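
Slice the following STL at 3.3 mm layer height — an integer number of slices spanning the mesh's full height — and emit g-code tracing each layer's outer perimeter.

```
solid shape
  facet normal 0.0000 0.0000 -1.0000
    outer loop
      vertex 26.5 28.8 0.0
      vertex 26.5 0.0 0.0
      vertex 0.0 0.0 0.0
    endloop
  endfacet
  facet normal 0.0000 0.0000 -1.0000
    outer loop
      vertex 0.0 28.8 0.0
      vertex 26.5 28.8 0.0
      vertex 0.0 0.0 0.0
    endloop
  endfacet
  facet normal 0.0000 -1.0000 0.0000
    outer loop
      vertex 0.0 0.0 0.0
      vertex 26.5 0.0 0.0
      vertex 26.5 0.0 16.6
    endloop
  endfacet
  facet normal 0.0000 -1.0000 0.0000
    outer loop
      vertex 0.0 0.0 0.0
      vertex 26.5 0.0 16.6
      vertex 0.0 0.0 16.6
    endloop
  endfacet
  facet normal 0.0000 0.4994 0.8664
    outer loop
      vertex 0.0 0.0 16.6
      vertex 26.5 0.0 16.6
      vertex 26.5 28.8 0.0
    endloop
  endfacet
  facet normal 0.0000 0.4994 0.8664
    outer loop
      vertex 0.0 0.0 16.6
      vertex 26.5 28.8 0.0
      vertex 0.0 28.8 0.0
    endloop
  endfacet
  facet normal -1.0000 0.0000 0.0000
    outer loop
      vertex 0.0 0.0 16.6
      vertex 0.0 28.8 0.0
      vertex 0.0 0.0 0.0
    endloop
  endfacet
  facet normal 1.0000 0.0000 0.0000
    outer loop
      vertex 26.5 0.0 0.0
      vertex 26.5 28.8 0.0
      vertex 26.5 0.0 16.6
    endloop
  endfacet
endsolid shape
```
; perimeter-only toolpath
G21 ; units = mm
G90 ; absolute positioning
G28 ; home
; layer 1
G0 Z3.3
G0 X0.0 Y0.0
G1 X26.5 Y0.0
G1 X26.5 Y23.0
G1 X0.0 Y23.0
G1 X0.0 Y0.0
; layer 2
G0 Z6.6
G0 X0.0 Y0.0
G1 X26.5 Y0.0
G1 X26.5 Y17.3
G1 X0.0 Y17.3
G1 X0.0 Y0.0
; layer 3
G0 Z10.0
G0 X0.0 Y0.0
G1 X26.5 Y0.0
G1 X26.5 Y11.5
G1 X0.0 Y11.5
G1 X0.0 Y0.0
; layer 4
G0 Z13.3
G0 X0.0 Y0.0
G1 X26.5 Y0.0
G1 X26.5 Y5.8
G1 X0.0 Y5.8
G1 X0.0 Y0.0
M2 ; end

The solid is a wedge (ramp): 26.5 × 28.8 mm base, rising to 16.6 mm along the y=0 edge and sloping linearly to z=0 at y=28.8. Slicing at Δz = 3.3 mm — 5 equal slices spanning the solid's height, so layer i sits at z = i·h/5 — gives 4 non-empty perimeters. Each is a 4-segment closed polygon; G0 lifts to the layer z and rapids to the start vertex, then G1 traces the edges. The cross-section shrinks linearly with z (the slice at the apex is degenerate and omitted).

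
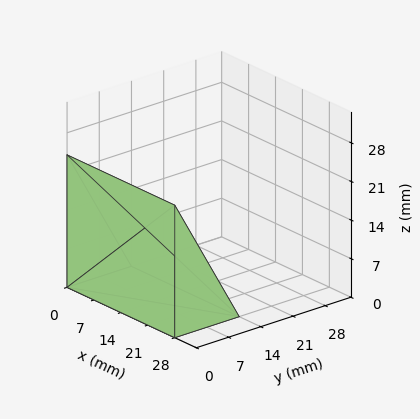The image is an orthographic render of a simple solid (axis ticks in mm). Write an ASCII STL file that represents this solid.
Reading the render: the shape is a wedge (ramp): 28 × 14 mm base, rising to 24 mm along the y=0 edge and sloping linearly to z=0 at y=14 (dimensions read to the nearest mm from the axis ticks). For the STL, each face is triangulated and given an outward normal.

solid part
  facet normal 0.0000 0.0000 -1.0000
    outer loop
      vertex 28.000 14.000 0.000
      vertex 28.000 0.000 0.000
      vertex 0.000 0.000 0.000
    endloop
  endfacet
  facet normal 0.0000 0.0000 -1.0000
    outer loop
      vertex 0.000 14.000 0.000
      vertex 28.000 14.000 0.000
      vertex 0.000 0.000 0.000
    endloop
  endfacet
  facet normal 0.0000 -1.0000 0.0000
    outer loop
      vertex 0.000 0.000 0.000
      vertex 28.000 0.000 0.000
      vertex 28.000 0.000 24.000
    endloop
  endfacet
  facet normal 0.0000 -1.0000 0.0000
    outer loop
      vertex 0.000 0.000 0.000
      vertex 28.000 0.000 24.000
      vertex 0.000 0.000 24.000
    endloop
  endfacet
  facet normal 0.0000 0.8638 0.5039
    outer loop
      vertex 0.000 0.000 24.000
      vertex 28.000 0.000 24.000
      vertex 28.000 14.000 0.000
    endloop
  endfacet
  facet normal 0.0000 0.8638 0.5039
    outer loop
      vertex 0.000 0.000 24.000
      vertex 28.000 14.000 0.000
      vertex 0.000 14.000 0.000
    endloop
  endfacet
  facet normal -1.0000 0.0000 0.0000
    outer loop
      vertex 0.000 0.000 24.000
      vertex 0.000 14.000 0.000
      vertex 0.000 0.000 0.000
    endloop
  endfacet
  facet normal 1.0000 0.0000 0.0000
    outer loop
      vertex 28.000 0.000 0.000
      vertex 28.000 14.000 0.000
      vertex 28.000 0.000 24.000
    endloop
  endfacet
endsolid part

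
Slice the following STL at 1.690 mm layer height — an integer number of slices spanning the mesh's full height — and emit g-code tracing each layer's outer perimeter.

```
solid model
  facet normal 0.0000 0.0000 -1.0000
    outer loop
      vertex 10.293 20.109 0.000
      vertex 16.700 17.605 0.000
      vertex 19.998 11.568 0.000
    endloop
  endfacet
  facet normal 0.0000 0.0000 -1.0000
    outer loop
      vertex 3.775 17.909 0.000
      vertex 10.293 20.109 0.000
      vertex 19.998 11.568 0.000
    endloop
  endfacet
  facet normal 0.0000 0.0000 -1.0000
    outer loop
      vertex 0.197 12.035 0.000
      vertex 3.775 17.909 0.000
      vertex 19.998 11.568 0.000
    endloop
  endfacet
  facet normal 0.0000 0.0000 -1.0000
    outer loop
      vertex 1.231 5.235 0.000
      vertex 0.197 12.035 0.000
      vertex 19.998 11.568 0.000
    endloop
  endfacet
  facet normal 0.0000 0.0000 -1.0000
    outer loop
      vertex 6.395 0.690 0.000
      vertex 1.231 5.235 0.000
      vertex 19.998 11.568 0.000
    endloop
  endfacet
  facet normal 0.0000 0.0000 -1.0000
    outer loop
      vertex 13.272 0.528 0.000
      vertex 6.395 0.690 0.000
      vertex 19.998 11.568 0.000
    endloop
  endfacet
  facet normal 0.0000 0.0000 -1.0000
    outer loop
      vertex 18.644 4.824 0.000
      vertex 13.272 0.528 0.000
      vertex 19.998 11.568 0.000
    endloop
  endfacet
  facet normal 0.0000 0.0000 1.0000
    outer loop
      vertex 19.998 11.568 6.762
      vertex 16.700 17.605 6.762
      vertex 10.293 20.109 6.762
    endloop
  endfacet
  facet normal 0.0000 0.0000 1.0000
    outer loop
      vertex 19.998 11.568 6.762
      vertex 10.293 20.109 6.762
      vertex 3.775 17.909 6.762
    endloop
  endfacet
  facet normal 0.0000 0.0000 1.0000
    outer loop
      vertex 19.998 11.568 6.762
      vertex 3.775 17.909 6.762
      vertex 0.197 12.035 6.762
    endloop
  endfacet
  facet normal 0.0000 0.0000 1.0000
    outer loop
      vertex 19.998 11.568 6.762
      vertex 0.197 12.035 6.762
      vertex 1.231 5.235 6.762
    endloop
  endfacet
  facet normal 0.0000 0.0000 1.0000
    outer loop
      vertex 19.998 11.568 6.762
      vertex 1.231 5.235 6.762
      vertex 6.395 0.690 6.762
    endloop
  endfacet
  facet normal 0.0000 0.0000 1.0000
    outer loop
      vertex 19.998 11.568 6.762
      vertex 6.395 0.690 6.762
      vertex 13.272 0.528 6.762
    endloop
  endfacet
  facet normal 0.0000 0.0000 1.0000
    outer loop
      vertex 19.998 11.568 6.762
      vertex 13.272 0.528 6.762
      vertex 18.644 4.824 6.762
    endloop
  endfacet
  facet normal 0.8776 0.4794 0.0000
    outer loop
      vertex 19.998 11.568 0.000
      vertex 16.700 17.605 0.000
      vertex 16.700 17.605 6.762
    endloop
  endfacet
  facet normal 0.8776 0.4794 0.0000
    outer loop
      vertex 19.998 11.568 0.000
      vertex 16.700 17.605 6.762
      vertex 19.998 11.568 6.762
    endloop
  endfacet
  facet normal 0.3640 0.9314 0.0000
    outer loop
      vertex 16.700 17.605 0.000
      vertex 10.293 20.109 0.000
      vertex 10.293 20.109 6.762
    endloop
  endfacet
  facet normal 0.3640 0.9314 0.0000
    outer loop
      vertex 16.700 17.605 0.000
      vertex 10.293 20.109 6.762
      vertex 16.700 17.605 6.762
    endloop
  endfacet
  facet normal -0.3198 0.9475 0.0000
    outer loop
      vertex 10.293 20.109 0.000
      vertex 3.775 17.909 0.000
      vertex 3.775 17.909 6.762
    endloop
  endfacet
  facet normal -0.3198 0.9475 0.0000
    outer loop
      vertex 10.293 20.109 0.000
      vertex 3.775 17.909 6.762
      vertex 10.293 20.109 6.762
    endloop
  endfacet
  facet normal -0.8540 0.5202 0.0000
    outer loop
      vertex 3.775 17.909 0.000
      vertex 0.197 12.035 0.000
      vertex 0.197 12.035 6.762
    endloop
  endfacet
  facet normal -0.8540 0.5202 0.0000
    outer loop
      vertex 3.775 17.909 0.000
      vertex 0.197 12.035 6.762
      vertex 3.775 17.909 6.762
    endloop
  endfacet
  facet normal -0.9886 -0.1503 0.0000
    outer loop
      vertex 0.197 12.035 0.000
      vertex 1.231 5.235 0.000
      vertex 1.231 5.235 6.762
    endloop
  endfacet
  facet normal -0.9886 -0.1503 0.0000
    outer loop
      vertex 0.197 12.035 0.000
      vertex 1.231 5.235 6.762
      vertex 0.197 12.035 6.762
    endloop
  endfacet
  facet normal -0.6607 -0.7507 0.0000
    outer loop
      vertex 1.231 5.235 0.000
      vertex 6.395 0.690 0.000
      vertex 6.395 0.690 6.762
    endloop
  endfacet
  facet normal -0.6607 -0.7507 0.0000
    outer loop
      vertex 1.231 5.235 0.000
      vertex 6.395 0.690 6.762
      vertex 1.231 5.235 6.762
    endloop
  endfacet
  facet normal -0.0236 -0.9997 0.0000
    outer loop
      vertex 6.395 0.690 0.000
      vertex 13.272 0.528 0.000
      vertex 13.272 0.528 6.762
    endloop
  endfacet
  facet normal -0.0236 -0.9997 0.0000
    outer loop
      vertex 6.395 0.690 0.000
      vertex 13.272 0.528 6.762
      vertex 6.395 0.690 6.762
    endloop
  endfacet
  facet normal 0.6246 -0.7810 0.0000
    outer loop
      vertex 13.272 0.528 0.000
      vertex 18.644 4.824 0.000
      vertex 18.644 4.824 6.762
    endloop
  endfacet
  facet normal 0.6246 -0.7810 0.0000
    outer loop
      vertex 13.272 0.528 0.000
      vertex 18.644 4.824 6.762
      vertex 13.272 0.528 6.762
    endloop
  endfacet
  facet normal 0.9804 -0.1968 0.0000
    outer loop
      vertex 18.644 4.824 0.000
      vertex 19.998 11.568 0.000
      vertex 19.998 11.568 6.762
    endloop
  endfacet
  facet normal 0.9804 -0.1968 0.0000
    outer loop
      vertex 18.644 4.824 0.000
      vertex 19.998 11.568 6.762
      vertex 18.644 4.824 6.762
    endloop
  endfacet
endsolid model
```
; perimeter-only toolpath
G21 ; units = mm
G90 ; absolute positioning
G28 ; home
; layer 1
G0 Z1.690
G0 X19.998 Y11.568
G1 X16.700 Y17.605
G1 X10.293 Y20.109
G1 X3.775 Y17.909
G1 X0.197 Y12.035
G1 X1.231 Y5.235
G1 X6.395 Y0.690
G1 X13.272 Y0.528
G1 X18.644 Y4.824
G1 X19.998 Y11.568
; layer 2
G0 Z3.381
G0 X19.998 Y11.568
G1 X16.700 Y17.605
G1 X10.293 Y20.109
G1 X3.775 Y17.909
G1 X0.197 Y12.035
G1 X1.231 Y5.235
G1 X6.395 Y0.690
G1 X13.272 Y0.528
G1 X18.644 Y4.824
G1 X19.998 Y11.568
; layer 3
G0 Z5.071
G0 X19.998 Y11.568
G1 X16.700 Y17.605
G1 X10.293 Y20.109
G1 X3.775 Y17.909
G1 X0.197 Y12.035
G1 X1.231 Y5.235
G1 X6.395 Y0.690
G1 X13.272 Y0.528
G1 X18.644 Y4.824
G1 X19.998 Y11.568
; layer 4
G0 Z6.762
G0 X19.998 Y11.568
G1 X16.700 Y17.605
G1 X10.293 Y20.109
G1 X3.775 Y17.909
G1 X0.197 Y12.035
G1 X1.231 Y5.235
G1 X6.395 Y0.690
G1 X13.272 Y0.528
G1 X18.644 Y4.824
G1 X19.998 Y11.568
M2 ; end

The solid is a regular 9-sided prism (a cylinder approximated with 9 flat sides), circumscribed radius ≈ 10.1 mm, height ≈ 6.76 mm. Slicing at Δz = 1.690 mm — 4 equal slices spanning the solid's height, so layer i sits at z = i·h/4 — gives 4 non-empty perimeters. Each is a 9-segment closed polygon; G0 lifts to the layer z and rapids to the start vertex, then G1 traces the edges.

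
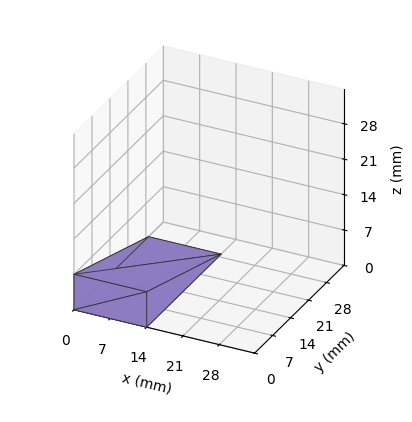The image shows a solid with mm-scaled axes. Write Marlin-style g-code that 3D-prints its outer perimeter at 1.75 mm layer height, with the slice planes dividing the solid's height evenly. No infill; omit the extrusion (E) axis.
Reading the render: the shape is a wedge (ramp): 14 × 29 mm base, rising to 7 mm along the y=0 edge and sloping linearly to z=0 at y=29 (dimensions read to the nearest mm from the axis ticks). For the g-code, the solid's height is divided into equal slices at the stated Δz and each level perimeter traced with G1 moves after a G0 lift.

; perimeter-only toolpath
G21 ; units = mm
G90 ; absolute positioning
G28 ; home
; layer 1
G0 Z1.75
G0 X0.00 Y0.00
G1 X14.00 Y0.00
G1 X14.00 Y21.75
G1 X0.00 Y21.75
G1 X0.00 Y0.00
; layer 2
G0 Z3.50
G0 X0.00 Y0.00
G1 X14.00 Y0.00
G1 X14.00 Y14.50
G1 X0.00 Y14.50
G1 X0.00 Y0.00
; layer 3
G0 Z5.25
G0 X0.00 Y0.00
G1 X14.00 Y0.00
G1 X14.00 Y7.25
G1 X0.00 Y7.25
G1 X0.00 Y0.00
M2 ; end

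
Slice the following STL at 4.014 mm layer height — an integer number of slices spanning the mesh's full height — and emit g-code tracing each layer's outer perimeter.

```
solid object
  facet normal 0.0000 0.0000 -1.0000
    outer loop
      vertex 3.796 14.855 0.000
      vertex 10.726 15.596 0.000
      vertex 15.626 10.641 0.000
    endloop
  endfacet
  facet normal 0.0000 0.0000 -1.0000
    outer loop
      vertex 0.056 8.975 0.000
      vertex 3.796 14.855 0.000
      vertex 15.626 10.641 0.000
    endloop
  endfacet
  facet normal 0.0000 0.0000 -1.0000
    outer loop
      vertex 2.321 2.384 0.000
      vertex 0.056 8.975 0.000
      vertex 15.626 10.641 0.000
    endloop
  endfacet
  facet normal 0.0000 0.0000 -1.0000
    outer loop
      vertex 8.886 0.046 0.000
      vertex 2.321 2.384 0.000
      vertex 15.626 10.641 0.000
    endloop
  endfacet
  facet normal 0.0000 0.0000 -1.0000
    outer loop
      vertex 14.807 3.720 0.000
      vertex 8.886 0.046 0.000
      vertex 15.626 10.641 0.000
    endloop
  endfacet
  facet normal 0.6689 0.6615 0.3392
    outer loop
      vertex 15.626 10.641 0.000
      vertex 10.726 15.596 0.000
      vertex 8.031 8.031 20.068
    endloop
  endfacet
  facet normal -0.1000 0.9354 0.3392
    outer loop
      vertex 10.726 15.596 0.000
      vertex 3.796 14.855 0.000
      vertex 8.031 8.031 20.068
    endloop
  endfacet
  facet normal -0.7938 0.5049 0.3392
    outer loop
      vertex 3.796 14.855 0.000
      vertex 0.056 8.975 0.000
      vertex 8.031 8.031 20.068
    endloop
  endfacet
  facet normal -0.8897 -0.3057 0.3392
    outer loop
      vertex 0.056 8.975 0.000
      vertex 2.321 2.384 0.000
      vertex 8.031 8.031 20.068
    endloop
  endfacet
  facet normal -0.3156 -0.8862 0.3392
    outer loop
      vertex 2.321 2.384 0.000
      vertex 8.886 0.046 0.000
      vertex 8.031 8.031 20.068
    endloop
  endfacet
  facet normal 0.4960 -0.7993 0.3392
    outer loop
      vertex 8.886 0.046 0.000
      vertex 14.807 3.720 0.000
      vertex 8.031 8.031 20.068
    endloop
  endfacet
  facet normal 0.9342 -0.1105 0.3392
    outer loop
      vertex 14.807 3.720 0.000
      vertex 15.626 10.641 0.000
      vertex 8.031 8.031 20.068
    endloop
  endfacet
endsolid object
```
; perimeter-only toolpath
G21 ; units = mm
G90 ; absolute positioning
G28 ; home
; layer 1
G0 Z4.014
G0 X14.107 Y10.119
G1 X10.187 Y14.083
G1 X4.643 Y13.490
G1 X1.651 Y8.786
G1 X3.463 Y3.513
G1 X8.715 Y1.643
G1 X13.452 Y4.582
G1 X14.107 Y10.119
; layer 2
G0 Z8.027
G0 X12.588 Y9.597
G1 X9.648 Y12.570
G1 X5.490 Y12.125
G1 X3.246 Y8.597
G1 X4.605 Y4.643
G1 X8.544 Y3.240
G1 X12.097 Y5.444
G1 X12.588 Y9.597
; layer 3
G0 Z12.041
G0 X11.069 Y9.075
G1 X9.109 Y11.057
G1 X6.337 Y10.761
G1 X4.841 Y8.409
G1 X5.747 Y5.772
G1 X8.373 Y4.837
G1 X10.741 Y6.307
G1 X11.069 Y9.075
; layer 4
G0 Z16.054
G0 X9.550 Y8.553
G1 X8.570 Y9.544
G1 X7.184 Y9.396
G1 X6.436 Y8.220
G1 X6.889 Y6.902
G1 X8.202 Y6.434
G1 X9.386 Y7.169
G1 X9.550 Y8.553
M2 ; end

The solid is a regular 7-sided pyramid, base circumscribed radius ≈ 8.03 mm, apex at z ≈ 20.1 mm. Slicing at Δz = 4.014 mm — 5 equal slices spanning the solid's height, so layer i sits at z = i·h/5 — gives 4 non-empty perimeters. Each is a 7-segment closed polygon; G0 lifts to the layer z and rapids to the start vertex, then G1 traces the edges. The cross-section shrinks linearly with z (the slice at the apex is degenerate and omitted).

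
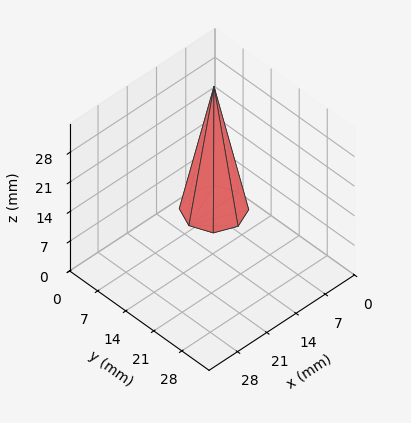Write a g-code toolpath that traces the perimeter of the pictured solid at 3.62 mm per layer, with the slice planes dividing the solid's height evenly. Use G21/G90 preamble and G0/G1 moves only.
Reading the render: the shape is a regular 8-sided pyramid, base circumscribed radius ≈ 6 mm, apex at z ≈ 29 mm (dimensions read to the nearest mm from the axis ticks). For the g-code, the solid's height is divided into equal slices at the stated Δz and each level perimeter traced with G1 moves after a G0 lift.

; perimeter-only toolpath
G21 ; units = mm
G90 ; absolute positioning
G28 ; home
; layer 1
G0 Z3.62
G0 X11.25 Y6.00
G1 X9.71 Y9.71
G1 X6.00 Y11.25
G1 X2.29 Y9.71
G1 X0.75 Y6.00
G1 X2.29 Y2.29
G1 X6.00 Y0.75
G1 X9.71 Y2.29
G1 X11.25 Y6.00
; layer 2
G0 Z7.25
G0 X10.50 Y6.00
G1 X9.18 Y9.18
G1 X6.00 Y10.50
G1 X2.82 Y9.18
G1 X1.50 Y6.00
G1 X2.82 Y2.82
G1 X6.00 Y1.50
G1 X9.18 Y2.82
G1 X10.50 Y6.00
; layer 3
G0 Z10.88
G0 X9.75 Y6.00
G1 X8.65 Y8.65
G1 X6.00 Y9.75
G1 X3.35 Y8.65
G1 X2.25 Y6.00
G1 X3.35 Y3.35
G1 X6.00 Y2.25
G1 X8.65 Y3.35
G1 X9.75 Y6.00
; layer 4
G0 Z14.50
G0 X9.00 Y6.00
G1 X8.12 Y8.12
G1 X6.00 Y9.00
G1 X3.88 Y8.12
G1 X3.00 Y6.00
G1 X3.88 Y3.88
G1 X6.00 Y3.00
G1 X8.12 Y3.88
G1 X9.00 Y6.00
; layer 5
G0 Z18.12
G0 X8.25 Y6.00
G1 X7.59 Y7.59
G1 X6.00 Y8.25
G1 X4.41 Y7.59
G1 X3.75 Y6.00
G1 X4.41 Y4.41
G1 X6.00 Y3.75
G1 X7.59 Y4.41
G1 X8.25 Y6.00
; layer 6
G0 Z21.75
G0 X7.50 Y6.00
G1 X7.06 Y7.06
G1 X6.00 Y7.50
G1 X4.94 Y7.06
G1 X4.50 Y6.00
G1 X4.94 Y4.94
G1 X6.00 Y4.50
G1 X7.06 Y4.94
G1 X7.50 Y6.00
; layer 7
G0 Z25.38
G0 X6.75 Y6.00
G1 X6.53 Y6.53
G1 X6.00 Y6.75
G1 X5.47 Y6.53
G1 X5.25 Y6.00
G1 X5.47 Y5.47
G1 X6.00 Y5.25
G1 X6.53 Y5.47
G1 X6.75 Y6.00
M2 ; end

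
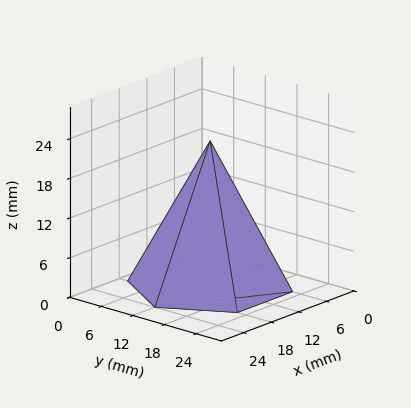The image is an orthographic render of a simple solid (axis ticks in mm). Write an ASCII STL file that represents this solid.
Reading the render: the shape is a regular 6-sided pyramid, base circumscribed radius ≈ 12 mm, apex at z ≈ 22 mm (dimensions read to the nearest mm from the axis ticks). For the STL, each face is triangulated and given an outward normal.

solid part
  facet normal 0.0000 0.0000 -1.0000
    outer loop
      vertex 6.0 22.4 0.0
      vertex 18.0 22.4 0.0
      vertex 24.0 12.0 0.0
    endloop
  endfacet
  facet normal 0.0000 0.0000 -1.0000
    outer loop
      vertex 0.0 12.0 0.0
      vertex 6.0 22.4 0.0
      vertex 24.0 12.0 0.0
    endloop
  endfacet
  facet normal 0.0000 0.0000 -1.0000
    outer loop
      vertex 6.0 1.6 0.0
      vertex 0.0 12.0 0.0
      vertex 24.0 12.0 0.0
    endloop
  endfacet
  facet normal 0.0000 0.0000 -1.0000
    outer loop
      vertex 18.0 1.6 0.0
      vertex 6.0 1.6 0.0
      vertex 24.0 12.0 0.0
    endloop
  endfacet
  facet normal 0.7832 0.4518 0.4272
    outer loop
      vertex 24.0 12.0 0.0
      vertex 18.0 22.4 0.0
      vertex 12.0 12.0 22.0
    endloop
  endfacet
  facet normal 0.0000 0.9041 0.4274
    outer loop
      vertex 18.0 22.4 0.0
      vertex 6.0 22.4 0.0
      vertex 12.0 12.0 22.0
    endloop
  endfacet
  facet normal -0.7832 0.4518 0.4272
    outer loop
      vertex 6.0 22.4 0.0
      vertex 0.0 12.0 0.0
      vertex 12.0 12.0 22.0
    endloop
  endfacet
  facet normal -0.7832 -0.4518 0.4272
    outer loop
      vertex 0.0 12.0 0.0
      vertex 6.0 1.6 0.0
      vertex 12.0 12.0 22.0
    endloop
  endfacet
  facet normal 0.0000 -0.9041 0.4274
    outer loop
      vertex 6.0 1.6 0.0
      vertex 18.0 1.6 0.0
      vertex 12.0 12.0 22.0
    endloop
  endfacet
  facet normal 0.7832 -0.4518 0.4272
    outer loop
      vertex 18.0 1.6 0.0
      vertex 24.0 12.0 0.0
      vertex 12.0 12.0 22.0
    endloop
  endfacet
endsolid part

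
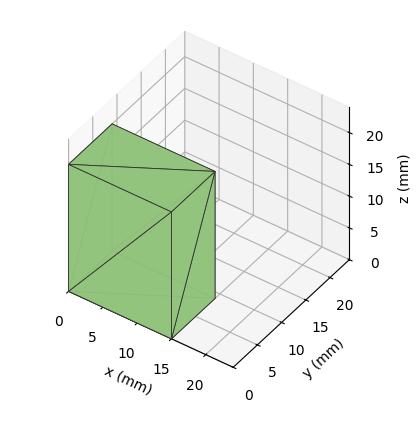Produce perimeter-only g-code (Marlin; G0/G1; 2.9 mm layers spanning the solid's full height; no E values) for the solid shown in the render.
Reading the render: the shape is a rectangular box, roughly 15 × 9 mm footprint and 20 mm tall (dimensions read to the nearest mm from the axis ticks). For the g-code, the solid's height is divided into equal slices at the stated Δz and each level perimeter traced with G1 moves after a G0 lift.

; perimeter-only toolpath
G21 ; units = mm
G90 ; absolute positioning
G28 ; home
; layer 1
G0 Z2.9
G0 X0.0 Y0.0
G1 X15.0 Y0.0
G1 X15.0 Y9.0
G1 X0.0 Y9.0
G1 X0.0 Y0.0
; layer 2
G0 Z5.7
G0 X0.0 Y0.0
G1 X15.0 Y0.0
G1 X15.0 Y9.0
G1 X0.0 Y9.0
G1 X0.0 Y0.0
; layer 3
G0 Z8.6
G0 X0.0 Y0.0
G1 X15.0 Y0.0
G1 X15.0 Y9.0
G1 X0.0 Y9.0
G1 X0.0 Y0.0
; layer 4
G0 Z11.4
G0 X0.0 Y0.0
G1 X15.0 Y0.0
G1 X15.0 Y9.0
G1 X0.0 Y9.0
G1 X0.0 Y0.0
; layer 5
G0 Z14.3
G0 X0.0 Y0.0
G1 X15.0 Y0.0
G1 X15.0 Y9.0
G1 X0.0 Y9.0
G1 X0.0 Y0.0
; layer 6
G0 Z17.1
G0 X0.0 Y0.0
G1 X15.0 Y0.0
G1 X15.0 Y9.0
G1 X0.0 Y9.0
G1 X0.0 Y0.0
; layer 7
G0 Z20.0
G0 X0.0 Y0.0
G1 X15.0 Y0.0
G1 X15.0 Y9.0
G1 X0.0 Y9.0
G1 X0.0 Y0.0
M2 ; end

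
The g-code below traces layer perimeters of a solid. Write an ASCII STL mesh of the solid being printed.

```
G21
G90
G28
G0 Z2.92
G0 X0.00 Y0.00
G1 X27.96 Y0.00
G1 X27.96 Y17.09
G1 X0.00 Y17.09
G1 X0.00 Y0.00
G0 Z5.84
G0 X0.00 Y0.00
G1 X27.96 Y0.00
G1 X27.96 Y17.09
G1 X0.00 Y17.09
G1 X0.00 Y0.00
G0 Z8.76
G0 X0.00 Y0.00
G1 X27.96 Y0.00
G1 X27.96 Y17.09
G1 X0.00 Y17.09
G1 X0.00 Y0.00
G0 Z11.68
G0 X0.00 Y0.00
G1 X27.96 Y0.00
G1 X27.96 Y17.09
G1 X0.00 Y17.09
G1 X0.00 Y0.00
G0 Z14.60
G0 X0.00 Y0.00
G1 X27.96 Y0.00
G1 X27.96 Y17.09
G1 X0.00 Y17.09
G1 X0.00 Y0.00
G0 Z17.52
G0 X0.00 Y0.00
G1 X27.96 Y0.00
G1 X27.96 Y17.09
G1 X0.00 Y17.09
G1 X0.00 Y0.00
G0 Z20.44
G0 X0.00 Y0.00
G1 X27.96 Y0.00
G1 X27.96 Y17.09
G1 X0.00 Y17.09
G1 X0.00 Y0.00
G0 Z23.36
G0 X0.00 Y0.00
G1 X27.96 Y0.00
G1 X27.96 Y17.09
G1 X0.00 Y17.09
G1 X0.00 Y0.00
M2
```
solid part
  facet normal 0.0000 0.0000 -1.0000
    outer loop
      vertex 27.96 17.09 0.00
      vertex 27.96 0.00 0.00
      vertex 0.00 0.00 0.00
    endloop
  endfacet
  facet normal 0.0000 0.0000 -1.0000
    outer loop
      vertex 0.00 17.09 0.00
      vertex 27.96 17.09 0.00
      vertex 0.00 0.00 0.00
    endloop
  endfacet
  facet normal 0.0000 0.0000 1.0000
    outer loop
      vertex 0.00 0.00 23.36
      vertex 27.96 0.00 23.36
      vertex 27.96 17.09 23.36
    endloop
  endfacet
  facet normal 0.0000 0.0000 1.0000
    outer loop
      vertex 0.00 0.00 23.36
      vertex 27.96 17.09 23.36
      vertex 0.00 17.09 23.36
    endloop
  endfacet
  facet normal 0.0000 -1.0000 0.0000
    outer loop
      vertex 0.00 0.00 0.00
      vertex 27.96 0.00 0.00
      vertex 27.96 0.00 23.36
    endloop
  endfacet
  facet normal 0.0000 -1.0000 0.0000
    outer loop
      vertex 0.00 0.00 0.00
      vertex 27.96 0.00 23.36
      vertex 0.00 0.00 23.36
    endloop
  endfacet
  facet normal 0.0000 1.0000 0.0000
    outer loop
      vertex 27.96 17.09 23.36
      vertex 27.96 17.09 0.00
      vertex 0.00 17.09 0.00
    endloop
  endfacet
  facet normal 0.0000 1.0000 0.0000
    outer loop
      vertex 0.00 17.09 23.36
      vertex 27.96 17.09 23.36
      vertex 0.00 17.09 0.00
    endloop
  endfacet
  facet normal -1.0000 0.0000 0.0000
    outer loop
      vertex 0.00 17.09 23.36
      vertex 0.00 17.09 0.00
      vertex 0.00 0.00 0.00
    endloop
  endfacet
  facet normal -1.0000 0.0000 0.0000
    outer loop
      vertex 0.00 0.00 23.36
      vertex 0.00 17.09 23.36
      vertex 0.00 0.00 0.00
    endloop
  endfacet
  facet normal 1.0000 0.0000 0.0000
    outer loop
      vertex 27.96 0.00 0.00
      vertex 27.96 17.09 0.00
      vertex 27.96 17.09 23.36
    endloop
  endfacet
  facet normal 1.0000 0.0000 0.0000
    outer loop
      vertex 27.96 0.00 0.00
      vertex 27.96 17.09 23.36
      vertex 27.96 0.00 23.36
    endloop
  endfacet
endsolid part

The G0 Z moves step by Δz≈2.92 mm. Every layer's G1 loop is the same polygon, so the solid is a straight extrusion of it from z=0 to z≈23.4. Closing with flat bottom and top caps and triangulating gives 12 facets — a rectangular box, roughly 28 × 17.1 mm footprint and 23.4 mm tall.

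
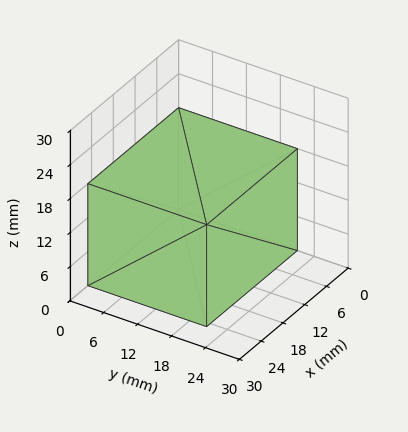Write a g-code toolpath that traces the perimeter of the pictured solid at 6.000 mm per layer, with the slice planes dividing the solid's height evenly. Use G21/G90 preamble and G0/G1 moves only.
Reading the render: the shape is a rectangular box, roughly 25 × 21 mm footprint and 18 mm tall (dimensions read to the nearest mm from the axis ticks). For the g-code, the solid's height is divided into equal slices at the stated Δz and each level perimeter traced with G1 moves after a G0 lift.

; perimeter-only toolpath
G21 ; units = mm
G90 ; absolute positioning
G28 ; home
; layer 1
G0 Z6.000
G0 X0.000 Y0.000
G1 X25.000 Y0.000
G1 X25.000 Y21.000
G1 X0.000 Y21.000
G1 X0.000 Y0.000
; layer 2
G0 Z12.000
G0 X0.000 Y0.000
G1 X25.000 Y0.000
G1 X25.000 Y21.000
G1 X0.000 Y21.000
G1 X0.000 Y0.000
; layer 3
G0 Z18.000
G0 X0.000 Y0.000
G1 X25.000 Y0.000
G1 X25.000 Y21.000
G1 X0.000 Y21.000
G1 X0.000 Y0.000
M2 ; end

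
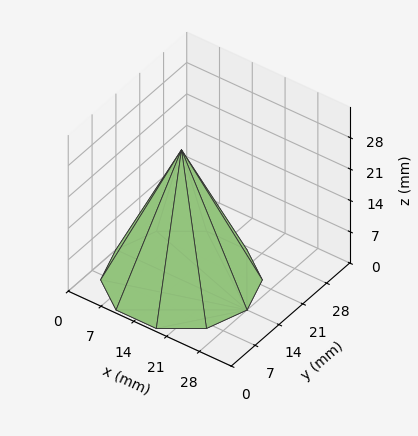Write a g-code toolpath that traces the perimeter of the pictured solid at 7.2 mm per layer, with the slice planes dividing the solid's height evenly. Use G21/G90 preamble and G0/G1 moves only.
Reading the render: the shape is a regular 10-sided pyramid, base circumscribed radius ≈ 14 mm, apex at z ≈ 29 mm (dimensions read to the nearest mm from the axis ticks). For the g-code, the solid's height is divided into equal slices at the stated Δz and each level perimeter traced with G1 moves after a G0 lift.

; perimeter-only toolpath
G21 ; units = mm
G90 ; absolute positioning
G28 ; home
; layer 1
G0 Z7.2
G0 X24.5 Y14.0
G1 X22.5 Y20.1
G1 X17.2 Y24.0
G1 X10.8 Y24.0
G1 X5.5 Y20.1
G1 X3.5 Y14.0
G1 X5.5 Y7.8
G1 X10.8 Y4.0
G1 X17.2 Y4.0
G1 X22.5 Y7.8
G1 X24.5 Y14.0
; layer 2
G0 Z14.5
G0 X21.0 Y14.0
G1 X19.6 Y18.1
G1 X16.1 Y20.6
G1 X11.8 Y20.6
G1 X8.3 Y18.1
G1 X7.0 Y14.0
G1 X8.3 Y9.9
G1 X11.8 Y7.3
G1 X16.1 Y7.3
G1 X19.6 Y9.9
G1 X21.0 Y14.0
; layer 3
G0 Z21.8
G0 X17.5 Y14.0
G1 X16.8 Y16.1
G1 X15.1 Y17.3
G1 X12.9 Y17.3
G1 X11.2 Y16.1
G1 X10.5 Y14.0
G1 X11.2 Y11.9
G1 X12.9 Y10.7
G1 X15.1 Y10.7
G1 X16.8 Y11.9
G1 X17.5 Y14.0
M2 ; end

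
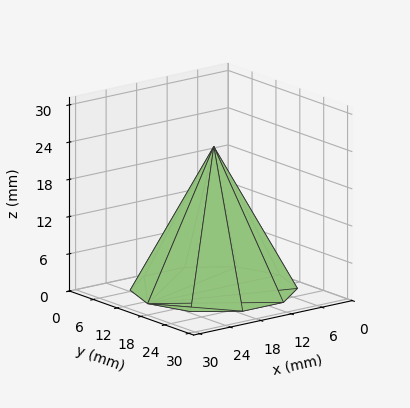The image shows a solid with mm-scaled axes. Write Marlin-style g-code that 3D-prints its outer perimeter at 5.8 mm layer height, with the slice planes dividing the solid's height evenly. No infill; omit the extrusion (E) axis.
Reading the render: the shape is a regular 10-sided pyramid, base circumscribed radius ≈ 13 mm, apex at z ≈ 23 mm (dimensions read to the nearest mm from the axis ticks). For the g-code, the solid's height is divided into equal slices at the stated Δz and each level perimeter traced with G1 moves after a G0 lift.

; perimeter-only toolpath
G21 ; units = mm
G90 ; absolute positioning
G28 ; home
; layer 1
G0 Z5.8
G0 X22.8 Y13.0
G1 X20.9 Y18.7
G1 X16.0 Y22.3
G1 X10.0 Y22.3
G1 X5.1 Y18.7
G1 X3.2 Y13.0
G1 X5.1 Y7.3
G1 X10.0 Y3.7
G1 X16.0 Y3.7
G1 X20.9 Y7.3
G1 X22.8 Y13.0
; layer 2
G0 Z11.5
G0 X19.5 Y13.0
G1 X18.2 Y16.8
G1 X15.0 Y19.2
G1 X11.0 Y19.2
G1 X7.8 Y16.8
G1 X6.5 Y13.0
G1 X7.8 Y9.2
G1 X11.0 Y6.8
G1 X15.0 Y6.8
G1 X18.2 Y9.2
G1 X19.5 Y13.0
; layer 3
G0 Z17.2
G0 X16.2 Y13.0
G1 X15.6 Y14.9
G1 X14.0 Y16.1
G1 X12.0 Y16.1
G1 X10.4 Y14.9
G1 X9.8 Y13.0
G1 X10.4 Y11.1
G1 X12.0 Y9.9
G1 X14.0 Y9.9
G1 X15.6 Y11.1
G1 X16.2 Y13.0
M2 ; end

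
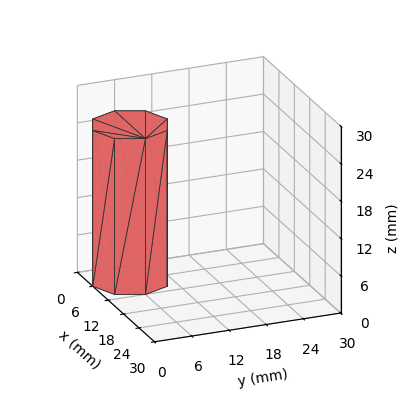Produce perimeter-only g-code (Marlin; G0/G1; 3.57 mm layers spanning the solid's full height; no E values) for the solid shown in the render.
Reading the render: the shape is a regular 8-sided prism (a cylinder approximated with 8 flat sides), circumscribed radius ≈ 6 mm, height ≈ 25 mm (dimensions read to the nearest mm from the axis ticks). For the g-code, the solid's height is divided into equal slices at the stated Δz and each level perimeter traced with G1 moves after a G0 lift.

; perimeter-only toolpath
G21 ; units = mm
G90 ; absolute positioning
G28 ; home
; layer 1
G0 Z3.57
G0 X12.00 Y6.00
G1 X10.24 Y10.24
G1 X6.00 Y12.00
G1 X1.76 Y10.24
G1 X0.00 Y6.00
G1 X1.76 Y1.76
G1 X6.00 Y0.00
G1 X10.24 Y1.76
G1 X12.00 Y6.00
; layer 2
G0 Z7.14
G0 X12.00 Y6.00
G1 X10.24 Y10.24
G1 X6.00 Y12.00
G1 X1.76 Y10.24
G1 X0.00 Y6.00
G1 X1.76 Y1.76
G1 X6.00 Y0.00
G1 X10.24 Y1.76
G1 X12.00 Y6.00
; layer 3
G0 Z10.71
G0 X12.00 Y6.00
G1 X10.24 Y10.24
G1 X6.00 Y12.00
G1 X1.76 Y10.24
G1 X0.00 Y6.00
G1 X1.76 Y1.76
G1 X6.00 Y0.00
G1 X10.24 Y1.76
G1 X12.00 Y6.00
; layer 4
G0 Z14.29
G0 X12.00 Y6.00
G1 X10.24 Y10.24
G1 X6.00 Y12.00
G1 X1.76 Y10.24
G1 X0.00 Y6.00
G1 X1.76 Y1.76
G1 X6.00 Y0.00
G1 X10.24 Y1.76
G1 X12.00 Y6.00
; layer 5
G0 Z17.86
G0 X12.00 Y6.00
G1 X10.24 Y10.24
G1 X6.00 Y12.00
G1 X1.76 Y10.24
G1 X0.00 Y6.00
G1 X1.76 Y1.76
G1 X6.00 Y0.00
G1 X10.24 Y1.76
G1 X12.00 Y6.00
; layer 6
G0 Z21.43
G0 X12.00 Y6.00
G1 X10.24 Y10.24
G1 X6.00 Y12.00
G1 X1.76 Y10.24
G1 X0.00 Y6.00
G1 X1.76 Y1.76
G1 X6.00 Y0.00
G1 X10.24 Y1.76
G1 X12.00 Y6.00
; layer 7
G0 Z25.00
G0 X12.00 Y6.00
G1 X10.24 Y10.24
G1 X6.00 Y12.00
G1 X1.76 Y10.24
G1 X0.00 Y6.00
G1 X1.76 Y1.76
G1 X6.00 Y0.00
G1 X10.24 Y1.76
G1 X12.00 Y6.00
M2 ; end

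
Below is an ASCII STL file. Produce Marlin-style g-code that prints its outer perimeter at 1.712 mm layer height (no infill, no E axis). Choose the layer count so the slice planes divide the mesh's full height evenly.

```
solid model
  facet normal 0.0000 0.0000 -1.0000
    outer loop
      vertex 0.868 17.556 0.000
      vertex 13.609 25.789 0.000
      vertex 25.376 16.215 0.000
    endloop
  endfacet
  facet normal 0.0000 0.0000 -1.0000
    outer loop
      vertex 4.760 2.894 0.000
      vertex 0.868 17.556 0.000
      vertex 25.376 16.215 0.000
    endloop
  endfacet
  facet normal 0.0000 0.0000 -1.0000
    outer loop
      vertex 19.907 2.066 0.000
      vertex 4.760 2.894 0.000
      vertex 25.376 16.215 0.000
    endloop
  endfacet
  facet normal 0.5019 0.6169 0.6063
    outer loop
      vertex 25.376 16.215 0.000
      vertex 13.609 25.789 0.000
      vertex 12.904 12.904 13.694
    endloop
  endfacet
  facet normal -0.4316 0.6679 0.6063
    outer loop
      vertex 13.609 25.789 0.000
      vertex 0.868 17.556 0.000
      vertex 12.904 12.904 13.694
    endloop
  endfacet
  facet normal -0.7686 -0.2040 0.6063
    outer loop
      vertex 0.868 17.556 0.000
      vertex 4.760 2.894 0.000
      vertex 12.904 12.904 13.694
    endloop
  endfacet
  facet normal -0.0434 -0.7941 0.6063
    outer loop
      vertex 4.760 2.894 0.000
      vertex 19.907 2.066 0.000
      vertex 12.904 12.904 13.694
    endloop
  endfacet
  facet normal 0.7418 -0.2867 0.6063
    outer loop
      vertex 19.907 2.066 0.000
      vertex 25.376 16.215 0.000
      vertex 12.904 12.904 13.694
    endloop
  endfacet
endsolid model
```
; perimeter-only toolpath
G21 ; units = mm
G90 ; absolute positioning
G28 ; home
; layer 1
G0 Z1.712
G0 X23.817 Y15.801
G1 X13.521 Y24.178
G1 X2.373 Y16.975
G1 X5.778 Y4.145
G1 X19.032 Y3.421
G1 X23.817 Y15.801
; layer 2
G0 Z3.424
G0 X22.258 Y15.387
G1 X13.433 Y22.568
G1 X3.877 Y16.393
G1 X6.796 Y5.396
G1 X18.156 Y4.776
G1 X22.258 Y15.387
; layer 3
G0 Z5.135
G0 X20.699 Y14.973
G1 X13.345 Y20.957
G1 X5.382 Y15.812
G1 X7.814 Y6.648
G1 X17.281 Y6.130
G1 X20.699 Y14.973
; layer 4
G0 Z6.847
G0 X19.140 Y14.559
G1 X13.256 Y19.346
G1 X6.886 Y15.230
G1 X8.832 Y7.899
G1 X16.405 Y7.485
G1 X19.140 Y14.559
; layer 5
G0 Z8.559
G0 X17.581 Y14.146
G1 X13.168 Y17.736
G1 X8.390 Y14.649
G1 X9.850 Y9.150
G1 X15.530 Y8.840
G1 X17.581 Y14.146
; layer 6
G0 Z10.271
G0 X16.022 Y13.732
G1 X13.080 Y16.125
G1 X9.895 Y14.067
G1 X10.868 Y10.402
G1 X14.655 Y10.195
G1 X16.022 Y13.732
; layer 7
G0 Z11.982
G0 X14.463 Y13.318
G1 X12.992 Y14.515
G1 X11.399 Y13.486
G1 X11.886 Y11.653
G1 X13.779 Y11.549
G1 X14.463 Y13.318
M2 ; end

The solid is a regular 5-sided pyramid, base circumscribed radius ≈ 12.9 mm, apex at z ≈ 13.7 mm. Slicing at Δz = 1.712 mm — 8 equal slices spanning the solid's height, so layer i sits at z = i·h/8 — gives 7 non-empty perimeters. Each is a 5-segment closed polygon; G0 lifts to the layer z and rapids to the start vertex, then G1 traces the edges. The cross-section shrinks linearly with z (the slice at the apex is degenerate and omitted).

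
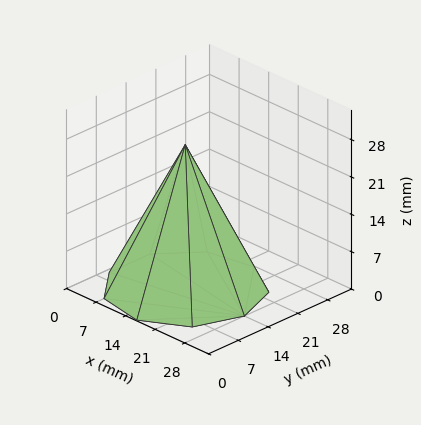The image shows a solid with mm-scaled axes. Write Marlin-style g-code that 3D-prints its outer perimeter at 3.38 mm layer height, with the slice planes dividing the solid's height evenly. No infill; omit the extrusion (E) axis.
Reading the render: the shape is a regular 9-sided pyramid, base circumscribed radius ≈ 14 mm, apex at z ≈ 27 mm (dimensions read to the nearest mm from the axis ticks). For the g-code, the solid's height is divided into equal slices at the stated Δz and each level perimeter traced with G1 moves after a G0 lift.

; perimeter-only toolpath
G21 ; units = mm
G90 ; absolute positioning
G28 ; home
; layer 1
G0 Z3.38
G0 X26.25 Y14.00
G1 X23.38 Y21.88
G1 X16.13 Y26.07
G1 X7.88 Y24.61
G1 X2.48 Y18.19
G1 X2.48 Y9.81
G1 X7.88 Y3.40
G1 X16.13 Y1.93
G1 X23.38 Y6.12
G1 X26.25 Y14.00
; layer 2
G0 Z6.75
G0 X24.50 Y14.00
G1 X22.04 Y20.75
G1 X15.82 Y24.34
G1 X8.75 Y23.09
G1 X4.13 Y17.59
G1 X4.13 Y10.41
G1 X8.75 Y4.91
G1 X15.82 Y3.66
G1 X22.04 Y7.25
G1 X24.50 Y14.00
; layer 3
G0 Z10.12
G0 X22.75 Y14.00
G1 X20.70 Y19.62
G1 X15.52 Y22.62
G1 X9.62 Y21.57
G1 X5.78 Y16.99
G1 X5.78 Y11.01
G1 X9.62 Y6.42
G1 X15.52 Y5.38
G1 X20.70 Y8.38
G1 X22.75 Y14.00
; layer 4
G0 Z13.50
G0 X21.00 Y14.00
G1 X19.36 Y18.50
G1 X15.21 Y20.89
G1 X10.50 Y20.06
G1 X7.42 Y16.39
G1 X7.42 Y11.61
G1 X10.50 Y7.94
G1 X15.21 Y7.11
G1 X19.36 Y9.50
G1 X21.00 Y14.00
; layer 5
G0 Z16.88
G0 X19.25 Y14.00
G1 X18.02 Y17.38
G1 X14.91 Y19.17
G1 X11.38 Y18.55
G1 X9.06 Y15.80
G1 X9.06 Y12.20
G1 X11.38 Y9.46
G1 X14.91 Y8.83
G1 X18.02 Y10.62
G1 X19.25 Y14.00
; layer 6
G0 Z20.25
G0 X17.50 Y14.00
G1 X16.68 Y16.25
G1 X14.61 Y17.45
G1 X12.25 Y17.03
G1 X10.71 Y15.20
G1 X10.71 Y12.80
G1 X12.25 Y10.97
G1 X14.61 Y10.55
G1 X16.68 Y11.75
G1 X17.50 Y14.00
; layer 7
G0 Z23.62
G0 X15.75 Y14.00
G1 X15.34 Y15.12
G1 X14.30 Y15.72
G1 X13.12 Y15.52
G1 X12.36 Y14.60
G1 X12.36 Y13.40
G1 X13.12 Y12.48
G1 X14.30 Y12.28
G1 X15.34 Y12.88
G1 X15.75 Y14.00
M2 ; end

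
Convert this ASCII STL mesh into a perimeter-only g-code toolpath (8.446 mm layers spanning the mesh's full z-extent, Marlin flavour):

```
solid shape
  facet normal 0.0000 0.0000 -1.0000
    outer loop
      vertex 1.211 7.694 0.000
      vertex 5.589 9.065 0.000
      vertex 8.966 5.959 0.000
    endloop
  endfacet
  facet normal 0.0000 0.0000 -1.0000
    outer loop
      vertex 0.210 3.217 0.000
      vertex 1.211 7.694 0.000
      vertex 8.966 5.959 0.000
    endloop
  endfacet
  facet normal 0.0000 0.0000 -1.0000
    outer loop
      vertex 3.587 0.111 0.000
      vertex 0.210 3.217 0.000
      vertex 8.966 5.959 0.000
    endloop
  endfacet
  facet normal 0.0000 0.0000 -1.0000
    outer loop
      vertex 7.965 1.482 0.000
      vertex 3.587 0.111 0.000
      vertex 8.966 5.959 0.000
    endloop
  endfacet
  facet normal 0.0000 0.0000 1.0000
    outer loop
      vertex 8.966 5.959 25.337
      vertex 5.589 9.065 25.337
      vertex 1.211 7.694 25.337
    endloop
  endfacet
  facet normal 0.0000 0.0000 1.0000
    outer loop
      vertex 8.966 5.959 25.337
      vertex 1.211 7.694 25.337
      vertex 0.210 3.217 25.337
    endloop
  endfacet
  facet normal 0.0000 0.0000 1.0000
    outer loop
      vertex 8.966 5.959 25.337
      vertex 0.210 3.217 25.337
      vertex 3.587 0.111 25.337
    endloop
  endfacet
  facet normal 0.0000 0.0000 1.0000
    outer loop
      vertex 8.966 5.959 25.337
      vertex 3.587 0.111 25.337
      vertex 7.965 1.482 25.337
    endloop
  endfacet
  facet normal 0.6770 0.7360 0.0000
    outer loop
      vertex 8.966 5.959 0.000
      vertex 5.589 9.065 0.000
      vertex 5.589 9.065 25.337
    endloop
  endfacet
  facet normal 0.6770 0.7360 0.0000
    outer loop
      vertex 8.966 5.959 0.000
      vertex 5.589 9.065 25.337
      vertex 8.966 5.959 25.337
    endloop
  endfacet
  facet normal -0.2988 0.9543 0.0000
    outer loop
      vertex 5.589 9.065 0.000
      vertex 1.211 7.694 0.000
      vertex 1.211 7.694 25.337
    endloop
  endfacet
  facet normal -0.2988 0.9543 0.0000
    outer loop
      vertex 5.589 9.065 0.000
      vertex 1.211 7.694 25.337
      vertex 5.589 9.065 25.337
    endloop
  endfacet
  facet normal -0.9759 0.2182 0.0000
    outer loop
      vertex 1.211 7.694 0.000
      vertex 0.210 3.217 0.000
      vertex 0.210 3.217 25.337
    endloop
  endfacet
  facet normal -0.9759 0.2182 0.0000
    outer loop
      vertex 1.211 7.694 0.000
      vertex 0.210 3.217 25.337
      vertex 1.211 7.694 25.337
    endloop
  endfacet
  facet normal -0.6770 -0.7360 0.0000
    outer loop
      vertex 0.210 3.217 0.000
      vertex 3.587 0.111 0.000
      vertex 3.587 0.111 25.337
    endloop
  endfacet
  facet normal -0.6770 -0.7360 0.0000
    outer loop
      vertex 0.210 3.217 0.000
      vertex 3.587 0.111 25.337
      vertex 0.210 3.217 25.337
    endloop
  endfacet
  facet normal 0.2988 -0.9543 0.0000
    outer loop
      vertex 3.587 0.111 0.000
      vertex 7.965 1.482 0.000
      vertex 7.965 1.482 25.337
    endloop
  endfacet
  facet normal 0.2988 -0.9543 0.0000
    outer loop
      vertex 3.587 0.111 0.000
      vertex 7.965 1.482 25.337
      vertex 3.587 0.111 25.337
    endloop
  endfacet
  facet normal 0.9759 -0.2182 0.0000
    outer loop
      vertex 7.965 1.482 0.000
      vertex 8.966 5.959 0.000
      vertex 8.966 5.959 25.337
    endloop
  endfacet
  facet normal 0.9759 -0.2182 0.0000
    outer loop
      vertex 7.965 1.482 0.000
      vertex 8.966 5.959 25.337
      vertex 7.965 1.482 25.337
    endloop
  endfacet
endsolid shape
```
; perimeter-only toolpath
G21 ; units = mm
G90 ; absolute positioning
G28 ; home
; layer 1
G0 Z8.446
G0 X8.966 Y5.959
G1 X5.589 Y9.065
G1 X1.211 Y7.694
G1 X0.210 Y3.217
G1 X3.587 Y0.111
G1 X7.965 Y1.482
G1 X8.966 Y5.959
; layer 2
G0 Z16.891
G0 X8.966 Y5.959
G1 X5.589 Y9.065
G1 X1.211 Y7.694
G1 X0.210 Y3.217
G1 X3.587 Y0.111
G1 X7.965 Y1.482
G1 X8.966 Y5.959
; layer 3
G0 Z25.337
G0 X8.966 Y5.959
G1 X5.589 Y9.065
G1 X1.211 Y7.694
G1 X0.210 Y3.217
G1 X3.587 Y0.111
G1 X7.965 Y1.482
G1 X8.966 Y5.959
M2 ; end

The solid is a regular 6-sided prism (a cylinder approximated with 6 flat sides), circumscribed radius ≈ 4.59 mm, height ≈ 25.3 mm. Slicing at Δz = 8.446 mm — 3 equal slices spanning the solid's height, so layer i sits at z = i·h/3 — gives 3 non-empty perimeters. Each is a 6-segment closed polygon; G0 lifts to the layer z and rapids to the start vertex, then G1 traces the edges.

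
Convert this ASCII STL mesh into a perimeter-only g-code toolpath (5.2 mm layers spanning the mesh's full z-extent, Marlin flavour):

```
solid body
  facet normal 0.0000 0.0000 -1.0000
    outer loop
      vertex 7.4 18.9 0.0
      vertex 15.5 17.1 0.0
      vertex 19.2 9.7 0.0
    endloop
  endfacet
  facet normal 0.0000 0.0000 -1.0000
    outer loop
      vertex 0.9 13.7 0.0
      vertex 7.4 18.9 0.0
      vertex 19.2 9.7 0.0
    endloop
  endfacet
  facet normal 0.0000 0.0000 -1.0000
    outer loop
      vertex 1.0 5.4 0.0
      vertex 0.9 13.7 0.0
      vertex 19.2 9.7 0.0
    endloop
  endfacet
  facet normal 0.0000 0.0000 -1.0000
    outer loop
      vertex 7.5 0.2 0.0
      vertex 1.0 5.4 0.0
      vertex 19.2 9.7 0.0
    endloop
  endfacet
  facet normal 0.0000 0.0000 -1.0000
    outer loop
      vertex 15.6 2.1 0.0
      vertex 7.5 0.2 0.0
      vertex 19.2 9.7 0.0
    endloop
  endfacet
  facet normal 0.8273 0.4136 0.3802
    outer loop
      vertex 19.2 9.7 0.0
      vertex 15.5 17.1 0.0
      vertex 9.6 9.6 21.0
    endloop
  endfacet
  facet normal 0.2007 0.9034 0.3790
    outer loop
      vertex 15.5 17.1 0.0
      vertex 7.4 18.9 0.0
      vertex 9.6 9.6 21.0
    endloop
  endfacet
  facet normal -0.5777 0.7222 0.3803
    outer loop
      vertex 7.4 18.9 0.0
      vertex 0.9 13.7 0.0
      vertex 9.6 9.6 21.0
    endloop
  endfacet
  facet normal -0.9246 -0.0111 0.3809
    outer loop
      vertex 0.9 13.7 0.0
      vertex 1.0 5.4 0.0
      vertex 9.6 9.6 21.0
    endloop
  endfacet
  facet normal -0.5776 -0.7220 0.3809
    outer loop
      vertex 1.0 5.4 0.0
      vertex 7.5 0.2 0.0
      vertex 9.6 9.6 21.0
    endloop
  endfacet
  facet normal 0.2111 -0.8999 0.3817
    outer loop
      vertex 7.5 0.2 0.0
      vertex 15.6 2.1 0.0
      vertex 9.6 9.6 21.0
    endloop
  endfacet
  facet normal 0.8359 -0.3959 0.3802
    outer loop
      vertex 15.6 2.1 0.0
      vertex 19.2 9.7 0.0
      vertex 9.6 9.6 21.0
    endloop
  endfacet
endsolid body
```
; perimeter-only toolpath
G21 ; units = mm
G90 ; absolute positioning
G28 ; home
; layer 1
G0 Z5.2
G0 X16.8 Y9.7
G1 X14.0 Y15.2
G1 X8.0 Y16.6
G1 X3.1 Y12.7
G1 X3.1 Y6.5
G1 X8.0 Y2.5
G1 X14.1 Y4.0
G1 X16.8 Y9.7
; layer 2
G0 Z10.5
G0 X14.4 Y9.6
G1 X12.6 Y13.4
G1 X8.5 Y14.2
G1 X5.2 Y11.6
G1 X5.3 Y7.5
G1 X8.6 Y4.9
G1 X12.6 Y5.8
G1 X14.4 Y9.6
; layer 3
G0 Z15.8
G0 X12.0 Y9.6
G1 X11.1 Y11.5
G1 X9.0 Y11.9
G1 X7.4 Y10.6
G1 X7.4 Y8.5
G1 X9.1 Y7.2
G1 X11.1 Y7.7
G1 X12.0 Y9.6
M2 ; end

The solid is a regular 7-sided pyramid, base circumscribed radius ≈ 9.6 mm, apex at z ≈ 21 mm. Slicing at Δz = 5.2 mm — 4 equal slices spanning the solid's height, so layer i sits at z = i·h/4 — gives 3 non-empty perimeters. Each is a 7-segment closed polygon; G0 lifts to the layer z and rapids to the start vertex, then G1 traces the edges. The cross-section shrinks linearly with z (the slice at the apex is degenerate and omitted).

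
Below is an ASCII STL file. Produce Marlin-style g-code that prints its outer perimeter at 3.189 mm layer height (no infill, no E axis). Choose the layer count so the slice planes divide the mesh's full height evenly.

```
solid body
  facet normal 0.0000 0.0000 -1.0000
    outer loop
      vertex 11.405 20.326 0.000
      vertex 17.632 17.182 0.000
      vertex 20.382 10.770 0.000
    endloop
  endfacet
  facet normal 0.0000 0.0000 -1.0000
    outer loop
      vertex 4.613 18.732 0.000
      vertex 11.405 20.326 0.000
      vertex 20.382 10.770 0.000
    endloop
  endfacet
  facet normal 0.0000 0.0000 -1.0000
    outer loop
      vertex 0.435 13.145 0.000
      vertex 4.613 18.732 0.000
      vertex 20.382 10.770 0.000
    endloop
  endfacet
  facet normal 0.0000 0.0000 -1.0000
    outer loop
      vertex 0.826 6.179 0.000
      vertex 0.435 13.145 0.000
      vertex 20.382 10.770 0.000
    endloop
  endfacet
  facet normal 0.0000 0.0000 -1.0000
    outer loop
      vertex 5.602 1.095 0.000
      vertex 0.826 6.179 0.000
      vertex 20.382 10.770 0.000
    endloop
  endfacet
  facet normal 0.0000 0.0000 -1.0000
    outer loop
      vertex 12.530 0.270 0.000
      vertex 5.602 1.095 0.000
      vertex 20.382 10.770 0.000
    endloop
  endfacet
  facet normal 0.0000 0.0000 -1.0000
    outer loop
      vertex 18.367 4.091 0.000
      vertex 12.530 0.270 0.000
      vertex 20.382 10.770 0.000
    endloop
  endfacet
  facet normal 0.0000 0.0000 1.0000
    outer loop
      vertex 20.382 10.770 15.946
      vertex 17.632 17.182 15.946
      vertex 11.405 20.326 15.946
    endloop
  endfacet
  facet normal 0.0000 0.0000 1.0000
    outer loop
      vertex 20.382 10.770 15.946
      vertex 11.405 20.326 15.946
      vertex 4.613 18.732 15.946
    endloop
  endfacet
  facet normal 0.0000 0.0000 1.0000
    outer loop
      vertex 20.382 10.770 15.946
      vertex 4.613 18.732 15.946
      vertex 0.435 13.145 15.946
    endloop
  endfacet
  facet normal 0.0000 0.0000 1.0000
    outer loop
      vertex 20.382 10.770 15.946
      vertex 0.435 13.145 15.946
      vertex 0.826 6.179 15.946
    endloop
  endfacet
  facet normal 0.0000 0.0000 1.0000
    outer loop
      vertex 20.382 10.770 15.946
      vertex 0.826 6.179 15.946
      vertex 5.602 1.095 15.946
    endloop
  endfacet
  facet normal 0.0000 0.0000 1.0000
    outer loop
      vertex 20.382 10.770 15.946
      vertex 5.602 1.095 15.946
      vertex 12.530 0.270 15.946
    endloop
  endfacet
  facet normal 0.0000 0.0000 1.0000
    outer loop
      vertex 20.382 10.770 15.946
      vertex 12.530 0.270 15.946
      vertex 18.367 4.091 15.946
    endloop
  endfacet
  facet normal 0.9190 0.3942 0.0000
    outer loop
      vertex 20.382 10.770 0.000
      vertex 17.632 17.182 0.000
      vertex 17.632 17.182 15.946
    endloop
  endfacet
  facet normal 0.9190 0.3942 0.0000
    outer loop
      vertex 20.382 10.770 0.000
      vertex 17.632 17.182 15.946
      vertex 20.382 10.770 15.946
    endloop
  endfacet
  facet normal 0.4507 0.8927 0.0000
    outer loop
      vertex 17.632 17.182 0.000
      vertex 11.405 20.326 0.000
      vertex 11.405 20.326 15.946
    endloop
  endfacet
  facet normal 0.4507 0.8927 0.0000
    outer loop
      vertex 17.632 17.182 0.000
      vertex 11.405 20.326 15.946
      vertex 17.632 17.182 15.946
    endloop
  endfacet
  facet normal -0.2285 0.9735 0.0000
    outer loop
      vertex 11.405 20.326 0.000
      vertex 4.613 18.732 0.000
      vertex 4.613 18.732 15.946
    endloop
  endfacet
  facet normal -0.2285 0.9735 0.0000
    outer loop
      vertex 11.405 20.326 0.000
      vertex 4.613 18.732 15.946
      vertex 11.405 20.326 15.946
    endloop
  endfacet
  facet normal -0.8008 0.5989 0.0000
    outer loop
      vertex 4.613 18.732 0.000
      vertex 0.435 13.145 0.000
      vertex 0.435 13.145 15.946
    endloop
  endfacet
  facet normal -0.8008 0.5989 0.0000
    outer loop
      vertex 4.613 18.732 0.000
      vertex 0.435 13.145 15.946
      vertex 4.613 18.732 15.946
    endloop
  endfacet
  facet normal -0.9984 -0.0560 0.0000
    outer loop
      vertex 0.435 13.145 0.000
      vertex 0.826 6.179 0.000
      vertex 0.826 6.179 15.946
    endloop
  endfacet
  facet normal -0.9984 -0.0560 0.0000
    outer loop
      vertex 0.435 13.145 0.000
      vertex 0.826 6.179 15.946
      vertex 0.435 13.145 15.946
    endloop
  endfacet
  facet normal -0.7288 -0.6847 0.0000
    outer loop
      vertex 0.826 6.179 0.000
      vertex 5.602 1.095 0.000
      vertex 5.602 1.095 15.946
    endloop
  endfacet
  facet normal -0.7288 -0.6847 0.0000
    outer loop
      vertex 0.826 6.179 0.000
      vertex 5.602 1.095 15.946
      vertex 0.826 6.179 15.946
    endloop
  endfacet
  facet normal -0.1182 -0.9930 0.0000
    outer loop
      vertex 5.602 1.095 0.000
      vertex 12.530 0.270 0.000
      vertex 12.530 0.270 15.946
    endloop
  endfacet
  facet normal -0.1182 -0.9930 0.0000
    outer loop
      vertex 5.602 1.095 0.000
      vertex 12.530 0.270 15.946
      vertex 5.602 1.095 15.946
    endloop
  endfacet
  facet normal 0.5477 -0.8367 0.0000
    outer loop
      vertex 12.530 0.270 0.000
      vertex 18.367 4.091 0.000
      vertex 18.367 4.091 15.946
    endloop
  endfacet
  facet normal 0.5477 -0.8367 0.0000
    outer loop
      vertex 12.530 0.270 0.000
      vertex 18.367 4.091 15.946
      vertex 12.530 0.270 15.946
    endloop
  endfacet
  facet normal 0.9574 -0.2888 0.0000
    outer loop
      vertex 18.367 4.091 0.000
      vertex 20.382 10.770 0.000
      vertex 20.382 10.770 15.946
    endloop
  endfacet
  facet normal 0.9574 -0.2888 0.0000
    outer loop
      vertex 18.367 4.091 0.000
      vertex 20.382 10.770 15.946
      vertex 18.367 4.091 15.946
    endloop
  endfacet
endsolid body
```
; perimeter-only toolpath
G21 ; units = mm
G90 ; absolute positioning
G28 ; home
; layer 1
G0 Z3.189
G0 X20.382 Y10.770
G1 X17.632 Y17.182
G1 X11.405 Y20.326
G1 X4.613 Y18.732
G1 X0.435 Y13.145
G1 X0.826 Y6.179
G1 X5.602 Y1.095
G1 X12.530 Y0.270
G1 X18.367 Y4.091
G1 X20.382 Y10.770
; layer 2
G0 Z6.378
G0 X20.382 Y10.770
G1 X17.632 Y17.182
G1 X11.405 Y20.326
G1 X4.613 Y18.732
G1 X0.435 Y13.145
G1 X0.826 Y6.179
G1 X5.602 Y1.095
G1 X12.530 Y0.270
G1 X18.367 Y4.091
G1 X20.382 Y10.770
; layer 3
G0 Z9.568
G0 X20.382 Y10.770
G1 X17.632 Y17.182
G1 X11.405 Y20.326
G1 X4.613 Y18.732
G1 X0.435 Y13.145
G1 X0.826 Y6.179
G1 X5.602 Y1.095
G1 X12.530 Y0.270
G1 X18.367 Y4.091
G1 X20.382 Y10.770
; layer 4
G0 Z12.757
G0 X20.382 Y10.770
G1 X17.632 Y17.182
G1 X11.405 Y20.326
G1 X4.613 Y18.732
G1 X0.435 Y13.145
G1 X0.826 Y6.179
G1 X5.602 Y1.095
G1 X12.530 Y0.270
G1 X18.367 Y4.091
G1 X20.382 Y10.770
; layer 5
G0 Z15.946
G0 X20.382 Y10.770
G1 X17.632 Y17.182
G1 X11.405 Y20.326
G1 X4.613 Y18.732
G1 X0.435 Y13.145
G1 X0.826 Y6.179
G1 X5.602 Y1.095
G1 X12.530 Y0.270
G1 X18.367 Y4.091
G1 X20.382 Y10.770
M2 ; end

The solid is a regular 9-sided prism (a cylinder approximated with 9 flat sides), circumscribed radius ≈ 10.2 mm, height ≈ 15.9 mm. Slicing at Δz = 3.189 mm — 5 equal slices spanning the solid's height, so layer i sits at z = i·h/5 — gives 5 non-empty perimeters. Each is a 9-segment closed polygon; G0 lifts to the layer z and rapids to the start vertex, then G1 traces the edges.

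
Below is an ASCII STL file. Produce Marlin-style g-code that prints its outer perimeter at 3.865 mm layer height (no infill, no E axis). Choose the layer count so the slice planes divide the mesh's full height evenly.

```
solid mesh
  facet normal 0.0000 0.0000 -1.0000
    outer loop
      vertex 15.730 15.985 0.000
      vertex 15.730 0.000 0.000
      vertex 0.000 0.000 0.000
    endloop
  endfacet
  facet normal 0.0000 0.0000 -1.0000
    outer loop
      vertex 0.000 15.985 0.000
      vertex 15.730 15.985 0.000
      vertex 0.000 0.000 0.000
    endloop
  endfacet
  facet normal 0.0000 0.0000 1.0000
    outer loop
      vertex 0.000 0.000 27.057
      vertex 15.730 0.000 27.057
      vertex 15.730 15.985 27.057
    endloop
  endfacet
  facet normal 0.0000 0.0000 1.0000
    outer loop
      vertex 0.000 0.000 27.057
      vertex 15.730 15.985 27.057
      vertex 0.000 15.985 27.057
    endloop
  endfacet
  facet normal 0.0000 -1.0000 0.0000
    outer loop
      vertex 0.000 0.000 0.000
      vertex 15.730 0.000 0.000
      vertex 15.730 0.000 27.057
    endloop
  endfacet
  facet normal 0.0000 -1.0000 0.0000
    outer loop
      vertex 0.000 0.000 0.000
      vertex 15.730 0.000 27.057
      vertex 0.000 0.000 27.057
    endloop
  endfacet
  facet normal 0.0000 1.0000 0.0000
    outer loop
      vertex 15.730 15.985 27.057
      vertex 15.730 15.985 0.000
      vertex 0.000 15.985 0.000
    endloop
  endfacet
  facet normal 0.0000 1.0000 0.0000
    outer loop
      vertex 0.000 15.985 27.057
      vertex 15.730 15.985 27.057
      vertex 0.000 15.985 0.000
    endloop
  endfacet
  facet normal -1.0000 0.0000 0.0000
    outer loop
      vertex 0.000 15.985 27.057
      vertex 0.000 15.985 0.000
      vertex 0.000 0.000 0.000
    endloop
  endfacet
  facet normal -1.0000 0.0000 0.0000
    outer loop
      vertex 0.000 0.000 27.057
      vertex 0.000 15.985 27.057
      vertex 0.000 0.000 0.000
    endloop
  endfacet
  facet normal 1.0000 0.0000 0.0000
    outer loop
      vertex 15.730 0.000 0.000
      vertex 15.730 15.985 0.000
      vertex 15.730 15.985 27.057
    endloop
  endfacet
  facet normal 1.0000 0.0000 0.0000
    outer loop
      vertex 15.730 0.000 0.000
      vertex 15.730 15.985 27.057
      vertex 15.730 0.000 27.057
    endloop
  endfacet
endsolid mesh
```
; perimeter-only toolpath
G21 ; units = mm
G90 ; absolute positioning
G28 ; home
; layer 1
G0 Z3.865
G0 X0.000 Y0.000
G1 X15.730 Y0.000
G1 X15.730 Y15.985
G1 X0.000 Y15.985
G1 X0.000 Y0.000
; layer 2
G0 Z7.731
G0 X0.000 Y0.000
G1 X15.730 Y0.000
G1 X15.730 Y15.985
G1 X0.000 Y15.985
G1 X0.000 Y0.000
; layer 3
G0 Z11.596
G0 X0.000 Y0.000
G1 X15.730 Y0.000
G1 X15.730 Y15.985
G1 X0.000 Y15.985
G1 X0.000 Y0.000
; layer 4
G0 Z15.461
G0 X0.000 Y0.000
G1 X15.730 Y0.000
G1 X15.730 Y15.985
G1 X0.000 Y15.985
G1 X0.000 Y0.000
; layer 5
G0 Z19.326
G0 X0.000 Y0.000
G1 X15.730 Y0.000
G1 X15.730 Y15.985
G1 X0.000 Y15.985
G1 X0.000 Y0.000
; layer 6
G0 Z23.192
G0 X0.000 Y0.000
G1 X15.730 Y0.000
G1 X15.730 Y15.985
G1 X0.000 Y15.985
G1 X0.000 Y0.000
; layer 7
G0 Z27.057
G0 X0.000 Y0.000
G1 X15.730 Y0.000
G1 X15.730 Y15.985
G1 X0.000 Y15.985
G1 X0.000 Y0.000
M2 ; end

The solid is a rectangular box, roughly 15.7 × 16 mm footprint and 27.1 mm tall. Slicing at Δz = 3.865 mm — 7 equal slices spanning the solid's height, so layer i sits at z = i·h/7 — gives 7 non-empty perimeters. Each is a 4-segment closed polygon; G0 lifts to the layer z and rapids to the start vertex, then G1 traces the edges.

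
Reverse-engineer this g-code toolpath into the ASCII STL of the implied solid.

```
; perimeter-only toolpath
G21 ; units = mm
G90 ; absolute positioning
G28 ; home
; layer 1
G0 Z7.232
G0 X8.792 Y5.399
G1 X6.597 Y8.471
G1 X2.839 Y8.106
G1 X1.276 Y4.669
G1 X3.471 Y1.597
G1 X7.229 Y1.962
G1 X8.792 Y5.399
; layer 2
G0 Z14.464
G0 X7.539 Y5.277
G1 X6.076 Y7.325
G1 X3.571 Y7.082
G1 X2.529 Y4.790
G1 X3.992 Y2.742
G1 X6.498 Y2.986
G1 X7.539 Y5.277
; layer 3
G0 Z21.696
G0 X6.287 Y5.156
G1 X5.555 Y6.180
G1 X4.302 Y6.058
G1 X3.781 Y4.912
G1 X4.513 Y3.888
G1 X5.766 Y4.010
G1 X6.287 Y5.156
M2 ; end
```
solid part
  facet normal 0.0000 0.0000 -1.0000
    outer loop
      vertex 2.107 9.130 0.000
      vertex 7.118 9.617 0.000
      vertex 10.044 5.521 0.000
    endloop
  endfacet
  facet normal 0.0000 0.0000 -1.0000
    outer loop
      vertex 0.024 4.547 0.000
      vertex 2.107 9.130 0.000
      vertex 10.044 5.521 0.000
    endloop
  endfacet
  facet normal 0.0000 0.0000 -1.0000
    outer loop
      vertex 2.950 0.451 0.000
      vertex 0.024 4.547 0.000
      vertex 10.044 5.521 0.000
    endloop
  endfacet
  facet normal 0.0000 0.0000 -1.0000
    outer loop
      vertex 7.961 0.938 0.000
      vertex 2.950 0.451 0.000
      vertex 10.044 5.521 0.000
    endloop
  endfacet
  facet normal 0.8046 0.5748 0.1490
    outer loop
      vertex 10.044 5.521 0.000
      vertex 7.118 9.617 0.000
      vertex 5.034 5.034 28.928
    endloop
  endfacet
  facet normal -0.0957 0.9842 0.1490
    outer loop
      vertex 7.118 9.617 0.000
      vertex 2.107 9.130 0.000
      vertex 5.034 5.034 28.928
    endloop
  endfacet
  facet normal -0.9002 0.4092 0.1490
    outer loop
      vertex 2.107 9.130 0.000
      vertex 0.024 4.547 0.000
      vertex 5.034 5.034 28.928
    endloop
  endfacet
  facet normal -0.8046 -0.5748 0.1490
    outer loop
      vertex 0.024 4.547 0.000
      vertex 2.950 0.451 0.000
      vertex 5.034 5.034 28.928
    endloop
  endfacet
  facet normal 0.0957 -0.9842 0.1490
    outer loop
      vertex 2.950 0.451 0.000
      vertex 7.961 0.938 0.000
      vertex 5.034 5.034 28.928
    endloop
  endfacet
  facet normal 0.9002 -0.4092 0.1490
    outer loop
      vertex 7.961 0.938 0.000
      vertex 10.044 5.521 0.000
      vertex 5.034 5.034 28.928
    endloop
  endfacet
endsolid part

The G0 Z moves step by Δz≈7.232 mm. The G1 loops shrink linearly with z, so the solid tapers from its base footprint up to z≈28.9. Closing with a flat bottom cap and the tapered top and triangulating gives 10 facets — a regular 6-sided pyramid, base circumscribed radius ≈ 5.03 mm, apex at z ≈ 28.9 mm.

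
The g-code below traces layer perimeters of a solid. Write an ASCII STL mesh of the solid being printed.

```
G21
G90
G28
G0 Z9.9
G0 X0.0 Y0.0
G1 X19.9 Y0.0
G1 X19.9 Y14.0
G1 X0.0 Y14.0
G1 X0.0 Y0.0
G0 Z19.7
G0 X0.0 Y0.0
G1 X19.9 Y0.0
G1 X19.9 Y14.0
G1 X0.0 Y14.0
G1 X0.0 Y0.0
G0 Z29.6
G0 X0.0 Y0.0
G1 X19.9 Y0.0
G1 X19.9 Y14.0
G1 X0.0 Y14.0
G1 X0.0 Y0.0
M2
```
solid part
  facet normal 0.0000 0.0000 -1.0000
    outer loop
      vertex 19.9 14.0 0.0
      vertex 19.9 0.0 0.0
      vertex 0.0 0.0 0.0
    endloop
  endfacet
  facet normal 0.0000 0.0000 -1.0000
    outer loop
      vertex 0.0 14.0 0.0
      vertex 19.9 14.0 0.0
      vertex 0.0 0.0 0.0
    endloop
  endfacet
  facet normal 0.0000 0.0000 1.0000
    outer loop
      vertex 0.0 0.0 29.6
      vertex 19.9 0.0 29.6
      vertex 19.9 14.0 29.6
    endloop
  endfacet
  facet normal 0.0000 0.0000 1.0000
    outer loop
      vertex 0.0 0.0 29.6
      vertex 19.9 14.0 29.6
      vertex 0.0 14.0 29.6
    endloop
  endfacet
  facet normal 0.0000 -1.0000 0.0000
    outer loop
      vertex 0.0 0.0 0.0
      vertex 19.9 0.0 0.0
      vertex 19.9 0.0 29.6
    endloop
  endfacet
  facet normal 0.0000 -1.0000 0.0000
    outer loop
      vertex 0.0 0.0 0.0
      vertex 19.9 0.0 29.6
      vertex 0.0 0.0 29.6
    endloop
  endfacet
  facet normal 0.0000 1.0000 0.0000
    outer loop
      vertex 19.9 14.0 29.6
      vertex 19.9 14.0 0.0
      vertex 0.0 14.0 0.0
    endloop
  endfacet
  facet normal 0.0000 1.0000 0.0000
    outer loop
      vertex 0.0 14.0 29.6
      vertex 19.9 14.0 29.6
      vertex 0.0 14.0 0.0
    endloop
  endfacet
  facet normal -1.0000 0.0000 0.0000
    outer loop
      vertex 0.0 14.0 29.6
      vertex 0.0 14.0 0.0
      vertex 0.0 0.0 0.0
    endloop
  endfacet
  facet normal -1.0000 0.0000 0.0000
    outer loop
      vertex 0.0 0.0 29.6
      vertex 0.0 14.0 29.6
      vertex 0.0 0.0 0.0
    endloop
  endfacet
  facet normal 1.0000 0.0000 0.0000
    outer loop
      vertex 19.9 0.0 0.0
      vertex 19.9 14.0 0.0
      vertex 19.9 14.0 29.6
    endloop
  endfacet
  facet normal 1.0000 0.0000 0.0000
    outer loop
      vertex 19.9 0.0 0.0
      vertex 19.9 14.0 29.6
      vertex 19.9 0.0 29.6
    endloop
  endfacet
endsolid part

The G0 Z moves step by Δz≈9.9 mm. Every layer's G1 loop is the same polygon, so the solid is a straight extrusion of it from z=0 to z≈29.6. Closing with flat bottom and top caps and triangulating gives 12 facets — a rectangular box, roughly 19.9 × 14 mm footprint and 29.6 mm tall.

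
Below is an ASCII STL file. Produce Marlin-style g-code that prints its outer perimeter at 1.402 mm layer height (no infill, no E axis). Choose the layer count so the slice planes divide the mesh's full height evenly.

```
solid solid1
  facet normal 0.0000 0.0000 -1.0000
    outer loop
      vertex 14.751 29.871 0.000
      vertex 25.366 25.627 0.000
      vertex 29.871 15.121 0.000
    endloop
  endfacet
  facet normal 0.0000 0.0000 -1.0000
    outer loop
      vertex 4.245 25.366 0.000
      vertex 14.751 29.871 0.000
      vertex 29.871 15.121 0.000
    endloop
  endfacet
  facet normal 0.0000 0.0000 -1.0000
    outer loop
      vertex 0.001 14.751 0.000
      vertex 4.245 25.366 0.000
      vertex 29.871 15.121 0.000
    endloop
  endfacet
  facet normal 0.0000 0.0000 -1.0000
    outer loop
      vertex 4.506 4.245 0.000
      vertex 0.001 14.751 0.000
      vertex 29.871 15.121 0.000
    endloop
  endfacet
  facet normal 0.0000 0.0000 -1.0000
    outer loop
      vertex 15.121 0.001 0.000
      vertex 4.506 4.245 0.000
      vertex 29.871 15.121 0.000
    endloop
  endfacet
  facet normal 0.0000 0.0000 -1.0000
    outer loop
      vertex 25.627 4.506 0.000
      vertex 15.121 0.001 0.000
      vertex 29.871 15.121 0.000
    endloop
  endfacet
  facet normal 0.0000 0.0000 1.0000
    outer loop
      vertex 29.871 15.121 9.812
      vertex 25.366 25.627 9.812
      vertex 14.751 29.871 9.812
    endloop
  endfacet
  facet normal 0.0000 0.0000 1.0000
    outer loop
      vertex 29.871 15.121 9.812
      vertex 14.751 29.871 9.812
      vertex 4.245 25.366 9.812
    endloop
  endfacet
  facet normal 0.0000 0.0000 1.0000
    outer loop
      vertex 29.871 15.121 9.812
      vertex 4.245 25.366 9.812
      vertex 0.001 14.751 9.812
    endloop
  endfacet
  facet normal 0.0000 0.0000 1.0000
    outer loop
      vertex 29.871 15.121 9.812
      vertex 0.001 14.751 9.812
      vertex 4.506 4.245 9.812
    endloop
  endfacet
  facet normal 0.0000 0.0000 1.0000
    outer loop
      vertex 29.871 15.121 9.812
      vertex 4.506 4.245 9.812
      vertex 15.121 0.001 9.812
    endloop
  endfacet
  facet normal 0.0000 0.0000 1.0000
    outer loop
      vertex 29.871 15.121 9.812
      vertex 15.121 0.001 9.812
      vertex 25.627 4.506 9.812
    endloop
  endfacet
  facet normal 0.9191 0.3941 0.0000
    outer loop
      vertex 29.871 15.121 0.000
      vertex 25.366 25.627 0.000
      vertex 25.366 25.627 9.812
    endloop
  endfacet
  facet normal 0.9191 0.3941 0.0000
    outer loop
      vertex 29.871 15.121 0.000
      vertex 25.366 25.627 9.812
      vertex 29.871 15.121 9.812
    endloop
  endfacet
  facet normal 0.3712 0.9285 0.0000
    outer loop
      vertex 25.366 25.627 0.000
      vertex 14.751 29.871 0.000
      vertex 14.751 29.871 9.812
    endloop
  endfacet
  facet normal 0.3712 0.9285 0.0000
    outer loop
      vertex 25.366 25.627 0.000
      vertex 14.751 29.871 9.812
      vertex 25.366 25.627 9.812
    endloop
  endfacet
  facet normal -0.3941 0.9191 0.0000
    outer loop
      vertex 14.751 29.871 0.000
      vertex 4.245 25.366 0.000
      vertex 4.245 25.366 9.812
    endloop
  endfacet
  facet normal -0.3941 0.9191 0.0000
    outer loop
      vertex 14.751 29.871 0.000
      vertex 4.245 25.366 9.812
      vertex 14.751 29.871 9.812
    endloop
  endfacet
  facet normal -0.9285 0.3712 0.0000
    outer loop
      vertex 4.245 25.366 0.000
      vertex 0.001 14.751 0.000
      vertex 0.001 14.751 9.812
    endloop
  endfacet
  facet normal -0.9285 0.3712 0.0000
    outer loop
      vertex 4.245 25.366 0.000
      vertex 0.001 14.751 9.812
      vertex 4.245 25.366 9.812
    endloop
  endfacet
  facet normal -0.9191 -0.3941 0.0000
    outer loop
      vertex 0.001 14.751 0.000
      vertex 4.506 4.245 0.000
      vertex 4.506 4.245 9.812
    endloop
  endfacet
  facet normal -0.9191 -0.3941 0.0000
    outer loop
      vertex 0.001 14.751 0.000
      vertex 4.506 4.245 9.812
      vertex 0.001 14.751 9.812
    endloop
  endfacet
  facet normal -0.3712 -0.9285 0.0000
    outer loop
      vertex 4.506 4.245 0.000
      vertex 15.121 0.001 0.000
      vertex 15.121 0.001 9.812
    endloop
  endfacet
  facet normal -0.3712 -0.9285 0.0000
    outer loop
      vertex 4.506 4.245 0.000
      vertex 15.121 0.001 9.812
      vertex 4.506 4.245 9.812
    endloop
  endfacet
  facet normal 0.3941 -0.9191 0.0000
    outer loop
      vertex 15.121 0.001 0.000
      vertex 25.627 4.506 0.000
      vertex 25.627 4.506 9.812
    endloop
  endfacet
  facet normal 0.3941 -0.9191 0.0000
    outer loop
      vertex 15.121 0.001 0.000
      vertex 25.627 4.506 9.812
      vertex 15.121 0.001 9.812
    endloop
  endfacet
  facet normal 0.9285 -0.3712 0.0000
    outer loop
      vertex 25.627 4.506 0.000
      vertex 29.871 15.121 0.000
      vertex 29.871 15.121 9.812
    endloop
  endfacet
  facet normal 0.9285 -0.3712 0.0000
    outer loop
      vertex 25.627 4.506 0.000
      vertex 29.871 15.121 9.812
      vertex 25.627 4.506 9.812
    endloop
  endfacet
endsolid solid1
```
; perimeter-only toolpath
G21 ; units = mm
G90 ; absolute positioning
G28 ; home
; layer 1
G0 Z1.402
G0 X29.871 Y15.121
G1 X25.366 Y25.627
G1 X14.751 Y29.871
G1 X4.245 Y25.366
G1 X0.001 Y14.751
G1 X4.506 Y4.245
G1 X15.121 Y0.001
G1 X25.627 Y4.506
G1 X29.871 Y15.121
; layer 2
G0 Z2.803
G0 X29.871 Y15.121
G1 X25.366 Y25.627
G1 X14.751 Y29.871
G1 X4.245 Y25.366
G1 X0.001 Y14.751
G1 X4.506 Y4.245
G1 X15.121 Y0.001
G1 X25.627 Y4.506
G1 X29.871 Y15.121
; layer 3
G0 Z4.205
G0 X29.871 Y15.121
G1 X25.366 Y25.627
G1 X14.751 Y29.871
G1 X4.245 Y25.366
G1 X0.001 Y14.751
G1 X4.506 Y4.245
G1 X15.121 Y0.001
G1 X25.627 Y4.506
G1 X29.871 Y15.121
; layer 4
G0 Z5.607
G0 X29.871 Y15.121
G1 X25.366 Y25.627
G1 X14.751 Y29.871
G1 X4.245 Y25.366
G1 X0.001 Y14.751
G1 X4.506 Y4.245
G1 X15.121 Y0.001
G1 X25.627 Y4.506
G1 X29.871 Y15.121
; layer 5
G0 Z7.009
G0 X29.871 Y15.121
G1 X25.366 Y25.627
G1 X14.751 Y29.871
G1 X4.245 Y25.366
G1 X0.001 Y14.751
G1 X4.506 Y4.245
G1 X15.121 Y0.001
G1 X25.627 Y4.506
G1 X29.871 Y15.121
; layer 6
G0 Z8.410
G0 X29.871 Y15.121
G1 X25.366 Y25.627
G1 X14.751 Y29.871
G1 X4.245 Y25.366
G1 X0.001 Y14.751
G1 X4.506 Y4.245
G1 X15.121 Y0.001
G1 X25.627 Y4.506
G1 X29.871 Y15.121
; layer 7
G0 Z9.812
G0 X29.871 Y15.121
G1 X25.366 Y25.627
G1 X14.751 Y29.871
G1 X4.245 Y25.366
G1 X0.001 Y14.751
G1 X4.506 Y4.245
G1 X15.121 Y0.001
G1 X25.627 Y4.506
G1 X29.871 Y15.121
M2 ; end

The solid is a regular 8-sided prism (a cylinder approximated with 8 flat sides), circumscribed radius ≈ 14.9 mm, height ≈ 9.81 mm. Slicing at Δz = 1.402 mm — 7 equal slices spanning the solid's height, so layer i sits at z = i·h/7 — gives 7 non-empty perimeters. Each is a 8-segment closed polygon; G0 lifts to the layer z and rapids to the start vertex, then G1 traces the edges.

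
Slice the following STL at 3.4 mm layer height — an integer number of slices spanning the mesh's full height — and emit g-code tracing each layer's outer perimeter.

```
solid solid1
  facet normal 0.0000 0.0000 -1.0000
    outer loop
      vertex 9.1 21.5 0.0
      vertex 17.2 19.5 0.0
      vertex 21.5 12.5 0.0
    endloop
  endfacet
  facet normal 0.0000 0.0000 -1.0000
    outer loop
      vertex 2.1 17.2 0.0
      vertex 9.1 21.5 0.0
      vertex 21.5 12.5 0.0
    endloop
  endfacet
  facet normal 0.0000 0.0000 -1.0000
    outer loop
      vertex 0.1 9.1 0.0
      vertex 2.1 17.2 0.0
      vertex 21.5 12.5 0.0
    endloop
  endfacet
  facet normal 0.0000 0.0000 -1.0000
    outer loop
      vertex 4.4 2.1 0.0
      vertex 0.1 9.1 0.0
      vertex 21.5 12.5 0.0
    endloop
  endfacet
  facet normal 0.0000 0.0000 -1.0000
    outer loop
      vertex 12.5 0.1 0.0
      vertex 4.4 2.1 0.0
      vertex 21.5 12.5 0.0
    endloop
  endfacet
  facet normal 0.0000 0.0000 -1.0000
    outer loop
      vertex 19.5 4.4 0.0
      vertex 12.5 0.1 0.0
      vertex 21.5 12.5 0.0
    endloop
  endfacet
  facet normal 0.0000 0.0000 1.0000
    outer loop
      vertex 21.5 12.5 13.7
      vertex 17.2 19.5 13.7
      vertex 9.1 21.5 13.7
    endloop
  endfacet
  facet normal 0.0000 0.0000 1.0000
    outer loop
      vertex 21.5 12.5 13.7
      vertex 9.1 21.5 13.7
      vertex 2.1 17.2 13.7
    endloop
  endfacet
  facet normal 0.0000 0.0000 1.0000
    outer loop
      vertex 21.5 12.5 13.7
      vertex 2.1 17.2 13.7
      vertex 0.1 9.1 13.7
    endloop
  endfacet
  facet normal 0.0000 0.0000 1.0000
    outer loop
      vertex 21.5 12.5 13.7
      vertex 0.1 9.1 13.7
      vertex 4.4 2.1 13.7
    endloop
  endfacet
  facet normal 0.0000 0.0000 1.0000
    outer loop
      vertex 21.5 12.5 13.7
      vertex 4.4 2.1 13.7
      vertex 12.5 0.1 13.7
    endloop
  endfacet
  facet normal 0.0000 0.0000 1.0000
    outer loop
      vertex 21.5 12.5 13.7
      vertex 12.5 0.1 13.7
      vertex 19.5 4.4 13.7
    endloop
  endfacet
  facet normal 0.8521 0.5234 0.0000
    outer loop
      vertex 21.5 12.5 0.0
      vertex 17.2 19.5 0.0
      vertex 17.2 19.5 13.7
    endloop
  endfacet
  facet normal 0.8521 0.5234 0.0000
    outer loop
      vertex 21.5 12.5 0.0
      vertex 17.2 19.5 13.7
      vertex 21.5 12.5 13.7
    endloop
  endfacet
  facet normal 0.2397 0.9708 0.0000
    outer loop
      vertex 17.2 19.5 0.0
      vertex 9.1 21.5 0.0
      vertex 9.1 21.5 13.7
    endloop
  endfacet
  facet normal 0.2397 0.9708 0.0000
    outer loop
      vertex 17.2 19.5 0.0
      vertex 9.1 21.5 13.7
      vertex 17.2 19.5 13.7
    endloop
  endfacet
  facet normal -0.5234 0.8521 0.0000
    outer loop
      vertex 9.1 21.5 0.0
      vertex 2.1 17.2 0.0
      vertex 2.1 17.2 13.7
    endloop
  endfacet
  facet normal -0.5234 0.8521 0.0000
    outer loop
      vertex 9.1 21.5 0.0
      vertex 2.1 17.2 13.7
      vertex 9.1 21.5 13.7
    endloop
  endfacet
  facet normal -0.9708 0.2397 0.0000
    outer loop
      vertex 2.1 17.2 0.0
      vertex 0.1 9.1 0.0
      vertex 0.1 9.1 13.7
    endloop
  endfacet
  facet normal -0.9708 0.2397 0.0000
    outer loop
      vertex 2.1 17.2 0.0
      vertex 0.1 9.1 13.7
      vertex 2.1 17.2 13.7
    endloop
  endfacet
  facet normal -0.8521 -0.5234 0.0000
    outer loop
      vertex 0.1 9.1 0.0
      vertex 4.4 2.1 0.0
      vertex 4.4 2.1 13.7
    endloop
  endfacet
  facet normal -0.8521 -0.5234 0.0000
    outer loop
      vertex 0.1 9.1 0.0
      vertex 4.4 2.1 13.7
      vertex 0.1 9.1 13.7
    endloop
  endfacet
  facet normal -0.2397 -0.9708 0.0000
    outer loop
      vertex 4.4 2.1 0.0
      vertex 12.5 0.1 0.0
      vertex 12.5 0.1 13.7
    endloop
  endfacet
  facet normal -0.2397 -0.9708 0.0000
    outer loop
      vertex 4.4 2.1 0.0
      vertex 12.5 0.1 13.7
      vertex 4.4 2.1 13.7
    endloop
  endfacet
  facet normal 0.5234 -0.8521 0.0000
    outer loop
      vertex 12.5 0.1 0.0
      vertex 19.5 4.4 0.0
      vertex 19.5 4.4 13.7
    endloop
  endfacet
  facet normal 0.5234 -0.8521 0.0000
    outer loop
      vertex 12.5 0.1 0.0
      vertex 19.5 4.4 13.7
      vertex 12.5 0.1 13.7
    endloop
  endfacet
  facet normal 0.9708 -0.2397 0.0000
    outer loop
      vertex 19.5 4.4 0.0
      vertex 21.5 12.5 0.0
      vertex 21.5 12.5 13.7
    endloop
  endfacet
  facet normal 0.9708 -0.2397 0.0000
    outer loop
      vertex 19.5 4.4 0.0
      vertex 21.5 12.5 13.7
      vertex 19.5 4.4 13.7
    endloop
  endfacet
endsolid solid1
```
; perimeter-only toolpath
G21 ; units = mm
G90 ; absolute positioning
G28 ; home
; layer 1
G0 Z3.4
G0 X21.5 Y12.5
G1 X17.2 Y19.5
G1 X9.1 Y21.5
G1 X2.1 Y17.2
G1 X0.1 Y9.1
G1 X4.4 Y2.1
G1 X12.5 Y0.1
G1 X19.5 Y4.4
G1 X21.5 Y12.5
; layer 2
G0 Z6.8
G0 X21.5 Y12.5
G1 X17.2 Y19.5
G1 X9.1 Y21.5
G1 X2.1 Y17.2
G1 X0.1 Y9.1
G1 X4.4 Y2.1
G1 X12.5 Y0.1
G1 X19.5 Y4.4
G1 X21.5 Y12.5
; layer 3
G0 Z10.3
G0 X21.5 Y12.5
G1 X17.2 Y19.5
G1 X9.1 Y21.5
G1 X2.1 Y17.2
G1 X0.1 Y9.1
G1 X4.4 Y2.1
G1 X12.5 Y0.1
G1 X19.5 Y4.4
G1 X21.5 Y12.5
; layer 4
G0 Z13.7
G0 X21.5 Y12.5
G1 X17.2 Y19.5
G1 X9.1 Y21.5
G1 X2.1 Y17.2
G1 X0.1 Y9.1
G1 X4.4 Y2.1
G1 X12.5 Y0.1
G1 X19.5 Y4.4
G1 X21.5 Y12.5
M2 ; end

The solid is a regular 8-sided prism (a cylinder approximated with 8 flat sides), circumscribed radius ≈ 10.8 mm, height ≈ 13.7 mm. Slicing at Δz = 3.4 mm — 4 equal slices spanning the solid's height, so layer i sits at z = i·h/4 — gives 4 non-empty perimeters. Each is a 8-segment closed polygon; G0 lifts to the layer z and rapids to the start vertex, then G1 traces the edges.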